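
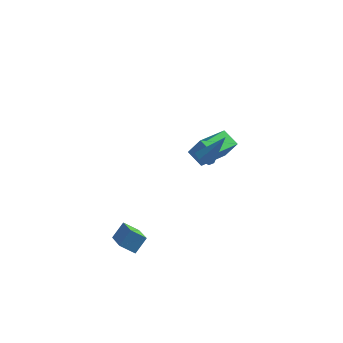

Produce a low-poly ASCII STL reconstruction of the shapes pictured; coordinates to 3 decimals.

solid 
facet normal -0.500 0.128 -0.856
outer loop
vertex 1.825 3.361 -1.86
vertex 3.088 4.976 -2.357
vertex 2.531 2.648 -2.379
endloop
endfacet
facet normal -0.599 -0.765 0.236
outer loop
vertex 3.172 2.484 -1.283
vertex 1.825 3.361 -1.86
vertex 2.531 2.648 -2.379
endloop
endfacet
facet normal -0.500 0.128 -0.857
outer loop
vertex 2.531 2.648 -2.379
vertex 3.088 4.976 -2.357
vertex 3.795 4.263 -2.876
endloop
endfacet
facet normal 0.625 -0.631 -0.460
outer loop
vertex 3.795 4.263 -2.876
vertex 3.172 2.484 -1.283
vertex 2.531 2.648 -2.379
endloop
endfacet
facet normal -0.625 0.630 0.460
outer loop
vertex 1.825 3.361 -1.86
vertex 3.729 4.812 -1.261
vertex 3.088 4.976 -2.357
endloop
endfacet
facet normal -0.599 -0.765 0.235
outer loop
vertex 2.465 3.197 -0.764
vertex 1.825 3.361 -1.86
vertex 3.172 2.484 -1.283
endloop
endfacet
facet normal -0.625 0.631 0.460
outer loop
vertex 2.465 3.197 -0.764
vertex 3.729 4.812 -1.261
vertex 1.825 3.361 -1.86
endloop
endfacet
facet normal 0.599 0.765 -0.236
outer loop
vertex 3.088 4.976 -2.357
vertex 3.729 4.812 -1.261
vertex 3.795 4.263 -2.876
endloop
endfacet
facet normal 0.625 -0.631 -0.460
outer loop
vertex 4.435 4.099 -1.78
vertex 3.172 2.484 -1.283
vertex 3.795 4.263 -2.876
endloop
endfacet
facet normal 0.599 0.765 -0.236
outer loop
vertex 3.795 4.263 -2.876
vertex 3.729 4.812 -1.261
vertex 4.435 4.099 -1.78
endloop
endfacet
facet normal 0.500 -0.128 0.857
outer loop
vertex 4.435 4.099 -1.78
vertex 2.465 3.197 -0.764
vertex 3.172 2.484 -1.283
endloop
endfacet
facet normal 0.500 -0.128 0.856
outer loop
vertex 3.729 4.812 -1.261
vertex 2.465 3.197 -0.764
vertex 4.435 4.099 -1.78
endloop
endfacet
facet normal -0.566 -0.101 -0.818
outer loop
vertex 3.158 -1.639 1.552
vertex 2.68 -1.571 1.874
vertex 2.939 -1.109 1.638
endloop
endfacet
facet normal 0.858 0.406 -0.316
outer loop
vertex 3.158 -1.639 1.552
vertex 2.939 -1.109 1.638
vertex 3.7 -1.389 3.346
endloop
endfacet
facet normal -0.567 -0.100 -0.818
outer loop
vertex 2.939 -1.109 1.638
vertex 2.68 -1.571 1.874
vertex 2.462 -1.04 1.96
endloop
endfacet
facet normal 0.192 0.979 0.075
outer loop
vertex 2.939 -1.109 1.638
vertex 2.462 -1.04 1.96
vertex 3.7 -1.389 3.346
endloop
endfacet
facet normal -0.566 -0.100 -0.818
outer loop
vertex 2.462 -1.04 1.96
vertex 2.68 -1.571 1.874
vertex 2.203 -1.503 2.196
endloop
endfacet
facet normal -0.516 0.600 0.612
outer loop
vertex 2.462 -1.04 1.96
vertex 2.203 -1.503 2.196
vertex 3.7 -1.389 3.346
endloop
endfacet
facet normal -0.566 -0.100 -0.818
outer loop
vertex 2.203 -1.503 2.196
vertex 2.68 -1.571 1.874
vertex 2.421 -2.033 2.11
endloop
endfacet
facet normal -0.554 -0.350 0.755
outer loop
vertex 2.203 -1.503 2.196
vertex 2.421 -2.033 2.11
vertex 3.7 -1.389 3.346
endloop
endfacet
facet normal -0.566 -0.101 -0.818
outer loop
vertex 2.421 -2.033 2.11
vertex 2.68 -1.571 1.874
vertex 2.899 -2.101 1.788
endloop
endfacet
facet normal 0.114 -0.924 0.364
outer loop
vertex 2.421 -2.033 2.11
vertex 2.899 -2.101 1.788
vertex 3.7 -1.389 3.346
endloop
endfacet
facet normal -0.566 -0.101 -0.818
outer loop
vertex 2.899 -2.101 1.788
vertex 2.68 -1.571 1.874
vertex 3.158 -1.639 1.552
endloop
endfacet
facet normal 0.819 -0.547 -0.171
outer loop
vertex 2.899 -2.101 1.788
vertex 3.158 -1.639 1.552
vertex 3.7 -1.389 3.346
endloop
endfacet
facet normal -0.514 -0.523 -0.680
outer loop
vertex -1.496 -3.48 -3.436
vertex -1.945 -1.736 -4.437
vertex -0.7 -3.578 -3.963
endloop
endfacet
facet normal 0.218 -0.846 0.486
outer loop
vertex -0.155 -3.024 -3.243
vertex -1.496 -3.48 -3.436
vertex -0.7 -3.578 -3.963
endloop
endfacet
facet normal -0.515 -0.523 -0.679
outer loop
vertex -0.7 -3.578 -3.963
vertex -1.945 -1.736 -4.437
vertex -1.149 -1.834 -4.965
endloop
endfacet
facet normal 0.829 -0.102 -0.549
outer loop
vertex -1.149 -1.834 -4.965
vertex -0.155 -3.024 -3.243
vertex -0.7 -3.578 -3.963
endloop
endfacet
facet normal -0.829 0.102 0.549
outer loop
vertex -1.496 -3.48 -3.436
vertex -1.4 -1.182 -3.717
vertex -1.945 -1.736 -4.437
endloop
endfacet
facet normal 0.218 -0.847 0.486
outer loop
vertex -0.951 -2.926 -2.715
vertex -1.496 -3.48 -3.436
vertex -0.155 -3.024 -3.243
endloop
endfacet
facet normal -0.830 0.102 0.549
outer loop
vertex -0.951 -2.926 -2.715
vertex -1.4 -1.182 -3.717
vertex -1.496 -3.48 -3.436
endloop
endfacet
facet normal -0.218 0.846 -0.486
outer loop
vertex -1.945 -1.736 -4.437
vertex -1.4 -1.182 -3.717
vertex -1.149 -1.834 -4.965
endloop
endfacet
facet normal 0.830 -0.102 -0.549
outer loop
vertex -0.604 -1.28 -4.244
vertex -0.155 -3.024 -3.243
vertex -1.149 -1.834 -4.965
endloop
endfacet
facet normal -0.218 0.846 -0.486
outer loop
vertex -1.149 -1.834 -4.965
vertex -1.4 -1.182 -3.717
vertex -0.604 -1.28 -4.244
endloop
endfacet
facet normal 0.515 0.523 0.679
outer loop
vertex -0.604 -1.28 -4.244
vertex -0.951 -2.926 -2.715
vertex -0.155 -3.024 -3.243
endloop
endfacet
facet normal 0.514 0.523 0.680
outer loop
vertex -1.4 -1.182 -3.717
vertex -0.951 -2.926 -2.715
vertex -0.604 -1.28 -4.244
endloop
endfacet

endsolid


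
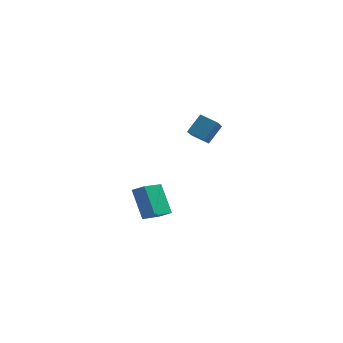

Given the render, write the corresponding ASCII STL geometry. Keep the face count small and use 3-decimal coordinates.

solid 
facet normal -0.337 -0.573 0.747
outer loop
vertex 0.91 0.275 4.019
vertex 0.078 1.027 4.221
vertex 0.108 -0.381 3.154
endloop
endfacet
facet normal 0.730 -0.660 -0.177
outer loop
vertex 0.422 0.153 2.459
vertex 0.91 0.275 4.019
vertex 0.108 -0.381 3.154
endloop
endfacet
facet normal -0.338 -0.573 0.747
outer loop
vertex 0.108 -0.381 3.154
vertex 0.078 1.027 4.221
vertex -0.724 0.372 3.355
endloop
endfacet
facet normal -0.594 -0.485 -0.641
outer loop
vertex -0.724 0.372 3.355
vertex 0.422 0.153 2.459
vertex 0.108 -0.381 3.154
endloop
endfacet
facet normal 0.594 0.485 0.641
outer loop
vertex 0.91 0.275 4.019
vertex 0.392 1.561 3.526
vertex 0.078 1.027 4.221
endloop
endfacet
facet normal 0.730 -0.660 -0.177
outer loop
vertex 1.224 0.808 3.325
vertex 0.91 0.275 4.019
vertex 0.422 0.153 2.459
endloop
endfacet
facet normal 0.594 0.485 0.641
outer loop
vertex 1.224 0.808 3.325
vertex 0.392 1.561 3.526
vertex 0.91 0.275 4.019
endloop
endfacet
facet normal -0.730 0.660 0.177
outer loop
vertex 0.078 1.027 4.221
vertex 0.392 1.561 3.526
vertex -0.724 0.372 3.355
endloop
endfacet
facet normal -0.594 -0.485 -0.641
outer loop
vertex -0.41 0.905 2.661
vertex 0.422 0.153 2.459
vertex -0.724 0.372 3.355
endloop
endfacet
facet normal -0.730 0.660 0.177
outer loop
vertex -0.724 0.372 3.355
vertex 0.392 1.561 3.526
vertex -0.41 0.905 2.661
endloop
endfacet
facet normal 0.337 0.574 -0.746
outer loop
vertex -0.41 0.905 2.661
vertex 1.224 0.808 3.325
vertex 0.422 0.153 2.459
endloop
endfacet
facet normal 0.338 0.572 -0.747
outer loop
vertex 0.392 1.561 3.526
vertex 1.224 0.808 3.325
vertex -0.41 0.905 2.661
endloop
endfacet
facet normal -0.793 0.306 -0.527
outer loop
vertex -3.129 0.947 -4.133
vertex -3.569 2.328 -2.669
vertex -2.045 2.232 -5.019
endloop
endfacet
facet normal 0.214 -0.670 -0.711
outer loop
vertex -1.371 1.972 -4.571
vertex -3.129 0.947 -4.133
vertex -2.045 2.232 -5.019
endloop
endfacet
facet normal -0.793 0.306 -0.527
outer loop
vertex -2.045 2.232 -5.019
vertex -3.569 2.328 -2.669
vertex -2.485 3.613 -3.555
endloop
endfacet
facet normal 0.571 0.676 -0.466
outer loop
vertex -2.485 3.613 -3.555
vertex -1.371 1.972 -4.571
vertex -2.045 2.232 -5.019
endloop
endfacet
facet normal -0.571 -0.676 0.466
outer loop
vertex -3.129 0.947 -4.133
vertex -2.895 2.068 -2.221
vertex -3.569 2.328 -2.669
endloop
endfacet
facet normal 0.214 -0.670 -0.711
outer loop
vertex -2.455 0.687 -3.685
vertex -3.129 0.947 -4.133
vertex -1.371 1.972 -4.571
endloop
endfacet
facet normal -0.571 -0.676 0.466
outer loop
vertex -2.455 0.687 -3.685
vertex -2.895 2.068 -2.221
vertex -3.129 0.947 -4.133
endloop
endfacet
facet normal -0.214 0.670 0.711
outer loop
vertex -3.569 2.328 -2.669
vertex -2.895 2.068 -2.221
vertex -2.485 3.613 -3.555
endloop
endfacet
facet normal 0.571 0.676 -0.466
outer loop
vertex -1.811 3.353 -3.107
vertex -1.371 1.972 -4.571
vertex -2.485 3.613 -3.555
endloop
endfacet
facet normal -0.214 0.670 0.711
outer loop
vertex -2.485 3.613 -3.555
vertex -2.895 2.068 -2.221
vertex -1.811 3.353 -3.107
endloop
endfacet
facet normal 0.793 -0.306 0.527
outer loop
vertex -1.811 3.353 -3.107
vertex -2.455 0.687 -3.685
vertex -1.371 1.972 -4.571
endloop
endfacet
facet normal 0.793 -0.306 0.527
outer loop
vertex -2.895 2.068 -2.221
vertex -2.455 0.687 -3.685
vertex -1.811 3.353 -3.107
endloop
endfacet

endsolid


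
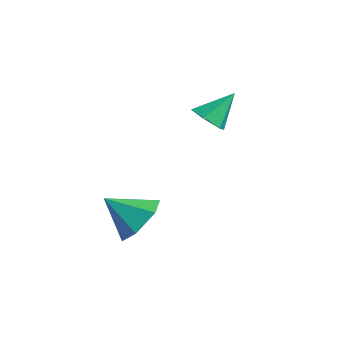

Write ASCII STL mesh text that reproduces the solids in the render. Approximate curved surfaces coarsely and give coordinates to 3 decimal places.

solid 
facet normal -0.090 -0.691 -0.718
outer loop
vertex 0.135 2.735 2.305
vertex -0.264 3.183 1.924
vertex 0.442 3.177 1.841
endloop
endfacet
facet normal 0.859 -0.062 0.509
outer loop
vertex 0.135 2.735 2.305
vertex 0.442 3.177 1.841
vertex -0.136 4.157 2.936
endloop
endfacet
facet normal -0.090 -0.690 -0.718
outer loop
vertex 0.442 3.177 1.841
vertex -0.264 3.183 1.924
vertex 0.043 3.625 1.461
endloop
endfacet
facet normal 0.790 0.601 -0.121
outer loop
vertex 0.442 3.177 1.841
vertex 0.043 3.625 1.461
vertex -0.136 4.157 2.936
endloop
endfacet
facet normal -0.089 -0.690 -0.718
outer loop
vertex 0.043 3.625 1.461
vertex -0.264 3.183 1.924
vertex -0.662 3.631 1.543
endloop
endfacet
facet normal -0.032 0.939 -0.343
outer loop
vertex 0.043 3.625 1.461
vertex -0.662 3.631 1.543
vertex -0.136 4.157 2.936
endloop
endfacet
facet normal -0.090 -0.691 -0.718
outer loop
vertex -0.662 3.631 1.543
vertex -0.264 3.183 1.924
vertex -0.969 3.189 2.007
endloop
endfacet
facet normal -0.786 0.614 0.065
outer loop
vertex -0.662 3.631 1.543
vertex -0.969 3.189 2.007
vertex -0.136 4.157 2.936
endloop
endfacet
facet normal -0.090 -0.691 -0.718
outer loop
vertex -0.969 3.189 2.007
vertex -0.264 3.183 1.924
vertex -0.57 2.742 2.387
endloop
endfacet
facet normal -0.717 -0.050 0.695
outer loop
vertex -0.969 3.189 2.007
vertex -0.57 2.742 2.387
vertex -0.136 4.157 2.936
endloop
endfacet
facet normal -0.090 -0.691 -0.718
outer loop
vertex -0.57 2.742 2.387
vertex -0.264 3.183 1.924
vertex 0.135 2.735 2.305
endloop
endfacet
facet normal 0.103 -0.387 0.916
outer loop
vertex -0.57 2.742 2.387
vertex 0.135 2.735 2.305
vertex -0.136 4.157 2.936
endloop
endfacet
facet normal 0.544 0.580 -0.606
outer loop
vertex 0.798 0.474 -1.059
vertex 0.086 0.384 -1.784
vertex 0.031 1.144 -1.106
endloop
endfacet
facet normal 0.050 0.127 0.991
outer loop
vertex 0.798 0.474 -1.059
vertex 0.031 1.144 -1.106
vertex -0.746 -0.504 -0.856
endloop
endfacet
facet normal 0.543 0.580 -0.607
outer loop
vertex 0.031 1.144 -1.106
vertex 0.086 0.384 -1.784
vertex -0.681 1.054 -1.83
endloop
endfacet
facet normal -0.675 0.411 0.613
outer loop
vertex 0.031 1.144 -1.106
vertex -0.681 1.054 -1.83
vertex -0.746 -0.504 -0.856
endloop
endfacet
facet normal 0.544 0.581 -0.606
outer loop
vertex -0.681 1.054 -1.83
vertex 0.086 0.384 -1.784
vertex -0.626 0.295 -2.508
endloop
endfacet
facet normal -0.997 -0.005 -0.075
outer loop
vertex -0.681 1.054 -1.83
vertex -0.626 0.295 -2.508
vertex -0.746 -0.504 -0.856
endloop
endfacet
facet normal 0.544 0.580 -0.606
outer loop
vertex -0.626 0.295 -2.508
vertex 0.086 0.384 -1.784
vertex 0.141 -0.376 -2.462
endloop
endfacet
facet normal -0.595 -0.706 -0.385
outer loop
vertex -0.626 0.295 -2.508
vertex 0.141 -0.376 -2.462
vertex -0.746 -0.504 -0.856
endloop
endfacet
facet normal 0.544 0.580 -0.606
outer loop
vertex 0.141 -0.376 -2.462
vertex 0.086 0.384 -1.784
vertex 0.853 -0.286 -1.737
endloop
endfacet
facet normal 0.132 -0.991 -0.006
outer loop
vertex 0.141 -0.376 -2.462
vertex 0.853 -0.286 -1.737
vertex -0.746 -0.504 -0.856
endloop
endfacet
facet normal 0.544 0.580 -0.606
outer loop
vertex 0.853 -0.286 -1.737
vertex 0.086 0.384 -1.784
vertex 0.798 0.474 -1.059
endloop
endfacet
facet normal 0.454 -0.575 0.681
outer loop
vertex 0.853 -0.286 -1.737
vertex 0.798 0.474 -1.059
vertex -0.746 -0.504 -0.856
endloop
endfacet

endsolid


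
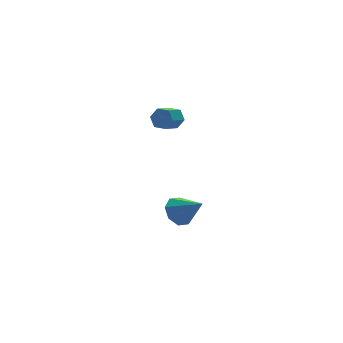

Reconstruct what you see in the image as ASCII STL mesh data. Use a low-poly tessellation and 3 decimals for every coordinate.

solid 
facet normal 0.826 0.409 -0.387
outer loop
vertex -1.326 0.807 3.644
vertex -1.684 0.955 3.037
vertex -1.67 1.435 3.574
endloop
endfacet
facet normal 0.298 0.266 0.917
outer loop
vertex -1.326 0.807 3.644
vertex -1.67 1.435 3.574
vertex -2.317 0.316 4.109
endloop
endfacet
facet normal 0.299 0.265 0.917
outer loop
vertex -2.317 0.316 4.109
vertex -1.67 1.435 3.574
vertex -2.661 0.945 4.039
endloop
endfacet
facet normal -0.826 -0.408 0.389
outer loop
vertex -2.317 0.316 4.109
vertex -2.661 0.945 4.039
vertex -2.676 0.465 3.503
endloop
endfacet
facet normal 0.826 0.409 -0.387
outer loop
vertex -1.67 1.435 3.574
vertex -1.684 0.955 3.037
vertex -2.028 1.584 2.967
endloop
endfacet
facet normal -0.264 0.889 0.374
outer loop
vertex -1.67 1.435 3.574
vertex -2.028 1.584 2.967
vertex -2.661 0.945 4.039
endloop
endfacet
facet normal -0.265 0.889 0.373
outer loop
vertex -2.661 0.945 4.039
vertex -2.028 1.584 2.967
vertex -3.02 1.093 3.432
endloop
endfacet
facet normal -0.826 -0.408 0.389
outer loop
vertex -2.661 0.945 4.039
vertex -3.02 1.093 3.432
vertex -2.676 0.465 3.503
endloop
endfacet
facet normal 0.826 0.408 -0.389
outer loop
vertex -2.028 1.584 2.967
vertex -1.684 0.955 3.037
vertex -2.043 1.104 2.431
endloop
endfacet
facet normal -0.563 0.623 -0.543
outer loop
vertex -2.028 1.584 2.967
vertex -2.043 1.104 2.431
vertex -3.02 1.093 3.432
endloop
endfacet
facet normal -0.563 0.623 -0.543
outer loop
vertex -3.02 1.093 3.432
vertex -2.043 1.104 2.431
vertex -3.034 0.613 2.896
endloop
endfacet
facet normal -0.826 -0.409 0.388
outer loop
vertex -3.02 1.093 3.432
vertex -3.034 0.613 2.896
vertex -2.676 0.465 3.503
endloop
endfacet
facet normal 0.826 0.408 -0.389
outer loop
vertex -2.043 1.104 2.431
vertex -1.684 0.955 3.037
vertex -1.699 0.475 2.501
endloop
endfacet
facet normal -0.299 -0.265 -0.917
outer loop
vertex -2.043 1.104 2.431
vertex -1.699 0.475 2.501
vertex -3.034 0.613 2.896
endloop
endfacet
facet normal -0.299 -0.266 -0.917
outer loop
vertex -3.034 0.613 2.896
vertex -1.699 0.475 2.501
vertex -2.69 -0.015 2.966
endloop
endfacet
facet normal -0.826 -0.409 0.387
outer loop
vertex -3.034 0.613 2.896
vertex -2.69 -0.015 2.966
vertex -2.676 0.465 3.503
endloop
endfacet
facet normal 0.826 0.408 -0.389
outer loop
vertex -1.699 0.475 2.501
vertex -1.684 0.955 3.037
vertex -1.34 0.327 3.108
endloop
endfacet
facet normal 0.265 -0.889 -0.373
outer loop
vertex -1.699 0.475 2.501
vertex -1.34 0.327 3.108
vertex -2.69 -0.015 2.966
endloop
endfacet
facet normal 0.265 -0.889 -0.374
outer loop
vertex -2.69 -0.015 2.966
vertex -1.34 0.327 3.108
vertex -2.332 -0.164 3.573
endloop
endfacet
facet normal -0.826 -0.409 0.387
outer loop
vertex -2.69 -0.015 2.966
vertex -2.332 -0.164 3.573
vertex -2.676 0.465 3.503
endloop
endfacet
facet normal 0.826 0.409 -0.388
outer loop
vertex -1.34 0.327 3.108
vertex -1.684 0.955 3.037
vertex -1.326 0.807 3.644
endloop
endfacet
facet normal 0.563 -0.623 0.543
outer loop
vertex -1.34 0.327 3.108
vertex -1.326 0.807 3.644
vertex -2.332 -0.164 3.573
endloop
endfacet
facet normal 0.563 -0.623 0.542
outer loop
vertex -2.332 -0.164 3.573
vertex -1.326 0.807 3.644
vertex -2.317 0.316 4.109
endloop
endfacet
facet normal -0.826 -0.408 0.389
outer loop
vertex -2.332 -0.164 3.573
vertex -2.317 0.316 4.109
vertex -2.676 0.465 3.503
endloop
endfacet
facet normal -0.348 0.706 -0.617
outer loop
vertex -0.767 0.358 -4.753
vertex -1.612 0.436 -4.187
vertex -0.698 0.888 -4.185
endloop
endfacet
facet normal 0.992 -0.126 -0.003
outer loop
vertex -0.767 0.358 -4.753
vertex -0.698 0.888 -4.185
vertex -0.928 -0.956 -2.973
endloop
endfacet
facet normal -0.348 0.706 -0.617
outer loop
vertex -0.698 0.888 -4.185
vertex -1.612 0.436 -4.187
vertex -1.165 1.154 -3.618
endloop
endfacet
facet normal 0.802 0.255 0.541
outer loop
vertex -0.698 0.888 -4.185
vertex -1.165 1.154 -3.618
vertex -0.928 -0.956 -2.973
endloop
endfacet
facet normal -0.349 0.706 -0.617
outer loop
vertex -1.165 1.154 -3.618
vertex -1.612 0.436 -4.187
vertex -1.894 0.998 -3.384
endloop
endfacet
facet normal 0.230 0.308 0.923
outer loop
vertex -1.165 1.154 -3.618
vertex -1.894 0.998 -3.384
vertex -0.928 -0.956 -2.973
endloop
endfacet
facet normal -0.347 0.707 -0.617
outer loop
vertex -1.894 0.998 -3.384
vertex -1.612 0.436 -4.187
vertex -2.458 0.514 -3.622
endloop
endfacet
facet normal -0.390 0.001 0.921
outer loop
vertex -1.894 0.998 -3.384
vertex -2.458 0.514 -3.622
vertex -0.928 -0.956 -2.973
endloop
endfacet
facet normal -0.347 0.706 -0.618
outer loop
vertex -2.458 0.514 -3.622
vertex -1.612 0.436 -4.187
vertex -2.527 -0.017 -4.19
endloop
endfacet
facet normal -0.692 -0.484 0.536
outer loop
vertex -2.458 0.514 -3.622
vertex -2.527 -0.017 -4.19
vertex -0.928 -0.956 -2.973
endloop
endfacet
facet normal -0.348 0.706 -0.617
outer loop
vertex -2.527 -0.017 -4.19
vertex -1.612 0.436 -4.187
vertex -2.06 -0.282 -4.757
endloop
endfacet
facet normal -0.501 -0.865 -0.009
outer loop
vertex -2.527 -0.017 -4.19
vertex -2.06 -0.282 -4.757
vertex -0.928 -0.956 -2.973
endloop
endfacet
facet normal -0.347 0.706 -0.617
outer loop
vertex -2.06 -0.282 -4.757
vertex -1.612 0.436 -4.187
vertex -1.331 -0.127 -4.99
endloop
endfacet
facet normal 0.070 -0.918 -0.391
outer loop
vertex -2.06 -0.282 -4.757
vertex -1.331 -0.127 -4.99
vertex -0.928 -0.956 -2.973
endloop
endfacet
facet normal -0.348 0.706 -0.617
outer loop
vertex -1.331 -0.127 -4.99
vertex -1.612 0.436 -4.187
vertex -0.767 0.358 -4.753
endloop
endfacet
facet normal 0.689 -0.611 -0.389
outer loop
vertex -1.331 -0.127 -4.99
vertex -0.767 0.358 -4.753
vertex -0.928 -0.956 -2.973
endloop
endfacet

endsolid


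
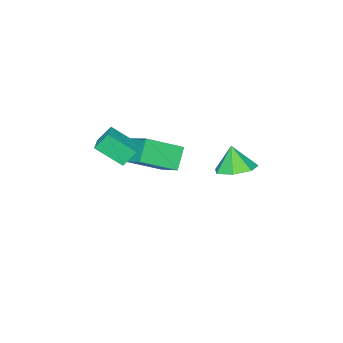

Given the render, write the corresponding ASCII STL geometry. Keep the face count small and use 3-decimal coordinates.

solid 
facet normal 0.131 0.332 -0.934
outer loop
vertex -1.649 1.66 2.734
vertex -2.594 1.988 2.718
vertex -1.77 2.475 3.007
endloop
endfacet
facet normal 0.734 -0.115 0.669
outer loop
vertex -1.649 1.66 2.734
vertex -1.77 2.475 3.007
vertex -2.766 1.552 3.942
endloop
endfacet
facet normal 0.131 0.333 -0.934
outer loop
vertex -1.77 2.475 3.007
vertex -2.594 1.988 2.718
vertex -2.511 2.923 3.063
endloop
endfacet
facet normal 0.341 0.462 0.819
outer loop
vertex -1.77 2.475 3.007
vertex -2.511 2.923 3.063
vertex -2.766 1.552 3.942
endloop
endfacet
facet normal 0.131 0.333 -0.934
outer loop
vertex -2.511 2.923 3.063
vertex -2.594 1.988 2.718
vertex -3.315 2.667 2.859
endloop
endfacet
facet normal -0.366 0.550 0.751
outer loop
vertex -2.511 2.923 3.063
vertex -3.315 2.667 2.859
vertex -2.766 1.552 3.942
endloop
endfacet
facet normal 0.131 0.333 -0.934
outer loop
vertex -3.315 2.667 2.859
vertex -2.594 1.988 2.718
vertex -3.576 1.899 2.549
endloop
endfacet
facet normal -0.853 0.081 0.516
outer loop
vertex -3.315 2.667 2.859
vertex -3.576 1.899 2.549
vertex -2.766 1.552 3.942
endloop
endfacet
facet normal 0.131 0.332 -0.934
outer loop
vertex -3.576 1.899 2.549
vertex -2.594 1.988 2.718
vertex -3.098 1.198 2.367
endloop
endfacet
facet normal -0.753 -0.589 0.291
outer loop
vertex -3.576 1.899 2.549
vertex -3.098 1.198 2.367
vertex -2.766 1.552 3.942
endloop
endfacet
facet normal 0.130 0.332 -0.934
outer loop
vertex -3.098 1.198 2.367
vertex -2.594 1.988 2.718
vertex -2.24 1.092 2.449
endloop
endfacet
facet normal -0.142 -0.959 0.245
outer loop
vertex -3.098 1.198 2.367
vertex -2.24 1.092 2.449
vertex -2.766 1.552 3.942
endloop
endfacet
facet normal 0.131 0.332 -0.934
outer loop
vertex -2.24 1.092 2.449
vertex -2.594 1.988 2.718
vertex -1.649 1.66 2.734
endloop
endfacet
facet normal 0.519 -0.748 0.413
outer loop
vertex -2.24 1.092 2.449
vertex -1.649 1.66 2.734
vertex -2.766 1.552 3.942
endloop
endfacet
facet normal -0.775 -0.584 -0.243
outer loop
vertex -0.729 -3.775 3.882
vertex -1.321 -2.598 2.94
vertex -0.203 -4.144 3.091
endloop
endfacet
facet normal 0.365 -0.727 0.582
outer loop
vertex 0.781 -3.402 3.4
vertex -0.729 -3.775 3.882
vertex -0.203 -4.144 3.091
endloop
endfacet
facet normal -0.774 -0.584 -0.244
outer loop
vertex -0.203 -4.144 3.091
vertex -1.321 -2.598 2.94
vertex -0.794 -2.966 2.148
endloop
endfacet
facet normal 0.517 -0.362 -0.776
outer loop
vertex -0.794 -2.966 2.148
vertex 0.781 -3.402 3.4
vertex -0.203 -4.144 3.091
endloop
endfacet
facet normal -0.516 0.362 0.776
outer loop
vertex -0.729 -3.775 3.882
vertex -0.337 -1.856 3.249
vertex -1.321 -2.598 2.94
endloop
endfacet
facet normal 0.365 -0.727 0.581
outer loop
vertex 0.254 -3.034 4.192
vertex -0.729 -3.775 3.882
vertex 0.781 -3.402 3.4
endloop
endfacet
facet normal -0.517 0.362 0.776
outer loop
vertex 0.254 -3.034 4.192
vertex -0.337 -1.856 3.249
vertex -0.729 -3.775 3.882
endloop
endfacet
facet normal -0.366 0.727 -0.581
outer loop
vertex -1.321 -2.598 2.94
vertex -0.337 -1.856 3.249
vertex -0.794 -2.966 2.148
endloop
endfacet
facet normal 0.517 -0.361 -0.776
outer loop
vertex 0.189 -2.225 2.458
vertex 0.781 -3.402 3.4
vertex -0.794 -2.966 2.148
endloop
endfacet
facet normal -0.365 0.727 -0.582
outer loop
vertex -0.794 -2.966 2.148
vertex -0.337 -1.856 3.249
vertex 0.189 -2.225 2.458
endloop
endfacet
facet normal 0.774 0.584 0.244
outer loop
vertex 0.189 -2.225 2.458
vertex 0.254 -3.034 4.192
vertex 0.781 -3.402 3.4
endloop
endfacet
facet normal 0.775 0.583 0.243
outer loop
vertex -0.337 -1.856 3.249
vertex 0.254 -3.034 4.192
vertex 0.189 -2.225 2.458
endloop
endfacet
facet normal -0.621 -0.250 0.743
outer loop
vertex -2.516 -3.26 2.399
vertex -4.015 -2.267 1.48
vertex -2.923 -4.611 1.603
endloop
endfacet
facet normal 0.743 -0.492 0.455
outer loop
vertex -2.085 -4.273 0.6
vertex -2.516 -3.26 2.399
vertex -2.923 -4.611 1.603
endloop
endfacet
facet normal -0.621 -0.250 0.743
outer loop
vertex -2.923 -4.611 1.603
vertex -4.015 -2.267 1.48
vertex -4.423 -3.617 0.684
endloop
endfacet
facet normal -0.252 -0.834 -0.491
outer loop
vertex -4.423 -3.617 0.684
vertex -2.085 -4.273 0.6
vertex -2.923 -4.611 1.603
endloop
endfacet
facet normal 0.251 0.834 0.491
outer loop
vertex -2.516 -3.26 2.399
vertex -3.177 -1.929 0.477
vertex -4.015 -2.267 1.48
endloop
endfacet
facet normal 0.742 -0.493 0.455
outer loop
vertex -1.677 -2.923 1.396
vertex -2.516 -3.26 2.399
vertex -2.085 -4.273 0.6
endloop
endfacet
facet normal 0.252 0.834 0.491
outer loop
vertex -1.677 -2.923 1.396
vertex -3.177 -1.929 0.477
vertex -2.516 -3.26 2.399
endloop
endfacet
facet normal -0.742 0.492 -0.454
outer loop
vertex -4.015 -2.267 1.48
vertex -3.177 -1.929 0.477
vertex -4.423 -3.617 0.684
endloop
endfacet
facet normal -0.252 -0.834 -0.491
outer loop
vertex -3.584 -3.28 -0.319
vertex -2.085 -4.273 0.6
vertex -4.423 -3.617 0.684
endloop
endfacet
facet normal -0.742 0.492 -0.455
outer loop
vertex -4.423 -3.617 0.684
vertex -3.177 -1.929 0.477
vertex -3.584 -3.28 -0.319
endloop
endfacet
facet normal 0.621 0.250 -0.743
outer loop
vertex -3.584 -3.28 -0.319
vertex -1.677 -2.923 1.396
vertex -2.085 -4.273 0.6
endloop
endfacet
facet normal 0.621 0.250 -0.743
outer loop
vertex -3.177 -1.929 0.477
vertex -1.677 -2.923 1.396
vertex -3.584 -3.28 -0.319
endloop
endfacet

endsolid


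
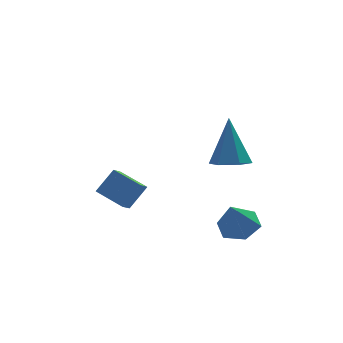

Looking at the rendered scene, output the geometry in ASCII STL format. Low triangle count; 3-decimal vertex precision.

solid 
facet normal -0.135 -0.431 -0.892
outer loop
vertex 1.289 -3.4 0.743
vertex 0.556 -3.038 0.679
vertex 1.225 -2.66 0.395
endloop
endfacet
facet normal 0.980 0.148 0.134
outer loop
vertex 1.289 -3.4 0.743
vertex 1.225 -2.66 0.395
vertex 0.844 -2.122 2.581
endloop
endfacet
facet normal -0.136 -0.430 -0.892
outer loop
vertex 1.225 -2.66 0.395
vertex 0.556 -3.038 0.679
vertex 0.492 -2.298 0.332
endloop
endfacet
facet normal 0.448 0.883 -0.139
outer loop
vertex 1.225 -2.66 0.395
vertex 0.492 -2.298 0.332
vertex 0.844 -2.122 2.581
endloop
endfacet
facet normal -0.135 -0.430 -0.893
outer loop
vertex 0.492 -2.298 0.332
vertex 0.556 -3.038 0.679
vertex -0.177 -2.677 0.616
endloop
endfacet
facet normal -0.490 0.872 0.009
outer loop
vertex 0.492 -2.298 0.332
vertex -0.177 -2.677 0.616
vertex 0.844 -2.122 2.581
endloop
endfacet
facet normal -0.136 -0.431 -0.892
outer loop
vertex -0.177 -2.677 0.616
vertex 0.556 -3.038 0.679
vertex -0.114 -3.417 0.964
endloop
endfacet
facet normal -0.894 0.126 0.429
outer loop
vertex -0.177 -2.677 0.616
vertex -0.114 -3.417 0.964
vertex 0.844 -2.122 2.581
endloop
endfacet
facet normal -0.136 -0.431 -0.892
outer loop
vertex -0.114 -3.417 0.964
vertex 0.556 -3.038 0.679
vertex 0.62 -3.778 1.027
endloop
endfacet
facet normal -0.361 -0.612 0.704
outer loop
vertex -0.114 -3.417 0.964
vertex 0.62 -3.778 1.027
vertex 0.844 -2.122 2.581
endloop
endfacet
facet normal -0.135 -0.431 -0.892
outer loop
vertex 0.62 -3.778 1.027
vertex 0.556 -3.038 0.679
vertex 1.289 -3.4 0.743
endloop
endfacet
facet normal 0.575 -0.600 0.556
outer loop
vertex 0.62 -3.778 1.027
vertex 1.289 -3.4 0.743
vertex 0.844 -2.122 2.581
endloop
endfacet
facet normal -0.659 -0.173 -0.732
outer loop
vertex -2.503 0.595 -3.354
vertex -3.253 1.674 -2.934
vertex -2.024 1.146 -3.915
endloop
endfacet
facet normal 0.543 -0.782 -0.304
outer loop
vertex -1.187 1.366 -2.986
vertex -2.503 0.595 -3.354
vertex -2.024 1.146 -3.915
endloop
endfacet
facet normal -0.659 -0.173 -0.732
outer loop
vertex -2.024 1.146 -3.915
vertex -3.253 1.674 -2.934
vertex -2.774 2.225 -3.495
endloop
endfacet
facet normal 0.520 0.598 -0.610
outer loop
vertex -2.774 2.225 -3.495
vertex -1.187 1.366 -2.986
vertex -2.024 1.146 -3.915
endloop
endfacet
facet normal -0.520 -0.598 0.610
outer loop
vertex -2.503 0.595 -3.354
vertex -2.416 1.894 -2.005
vertex -3.253 1.674 -2.934
endloop
endfacet
facet normal 0.543 -0.782 -0.304
outer loop
vertex -1.666 0.815 -2.425
vertex -2.503 0.595 -3.354
vertex -1.187 1.366 -2.986
endloop
endfacet
facet normal -0.520 -0.598 0.610
outer loop
vertex -1.666 0.815 -2.425
vertex -2.416 1.894 -2.005
vertex -2.503 0.595 -3.354
endloop
endfacet
facet normal -0.543 0.782 0.304
outer loop
vertex -3.253 1.674 -2.934
vertex -2.416 1.894 -2.005
vertex -2.774 2.225 -3.495
endloop
endfacet
facet normal 0.520 0.598 -0.610
outer loop
vertex -1.937 2.445 -2.566
vertex -1.187 1.366 -2.986
vertex -2.774 2.225 -3.495
endloop
endfacet
facet normal -0.543 0.782 0.304
outer loop
vertex -2.774 2.225 -3.495
vertex -2.416 1.894 -2.005
vertex -1.937 2.445 -2.566
endloop
endfacet
facet normal 0.659 0.173 0.732
outer loop
vertex -1.937 2.445 -2.566
vertex -1.666 0.815 -2.425
vertex -1.187 1.366 -2.986
endloop
endfacet
facet normal 0.659 0.173 0.732
outer loop
vertex -2.416 1.894 -2.005
vertex -1.666 0.815 -2.425
vertex -1.937 2.445 -2.566
endloop
endfacet
facet normal 0.344 0.234 -0.909
outer loop
vertex 1.706 -3.437 -2.925
vertex 1.024 -2.861 -3.035
vertex 1.796 -2.579 -2.67
endloop
endfacet
facet normal 0.675 -0.274 0.685
outer loop
vertex 1.706 -3.437 -2.925
vertex 1.796 -2.579 -2.67
vertex 0.496 -3.219 -1.645
endloop
endfacet
facet normal 0.344 0.234 -0.909
outer loop
vertex 1.796 -2.579 -2.67
vertex 1.024 -2.861 -3.035
vertex 1.114 -2.002 -2.78
endloop
endfacet
facet normal 0.337 0.545 0.768
outer loop
vertex 1.796 -2.579 -2.67
vertex 1.114 -2.002 -2.78
vertex 0.496 -3.219 -1.645
endloop
endfacet
facet normal 0.345 0.234 -0.909
outer loop
vertex 1.114 -2.002 -2.78
vertex 1.024 -2.861 -3.035
vertex 0.341 -2.285 -3.146
endloop
endfacet
facet normal -0.496 0.714 0.495
outer loop
vertex 1.114 -2.002 -2.78
vertex 0.341 -2.285 -3.146
vertex 0.496 -3.219 -1.645
endloop
endfacet
facet normal 0.345 0.234 -0.909
outer loop
vertex 0.341 -2.285 -3.146
vertex 1.024 -2.861 -3.035
vertex 0.251 -3.143 -3.401
endloop
endfacet
facet normal -0.988 0.062 0.141
outer loop
vertex 0.341 -2.285 -3.146
vertex 0.251 -3.143 -3.401
vertex 0.496 -3.219 -1.645
endloop
endfacet
facet normal 0.345 0.235 -0.909
outer loop
vertex 0.251 -3.143 -3.401
vertex 1.024 -2.861 -3.035
vertex 0.934 -3.719 -3.291
endloop
endfacet
facet normal -0.649 -0.759 0.058
outer loop
vertex 0.251 -3.143 -3.401
vertex 0.934 -3.719 -3.291
vertex 0.496 -3.219 -1.645
endloop
endfacet
facet normal 0.345 0.235 -0.909
outer loop
vertex 0.934 -3.719 -3.291
vertex 1.024 -2.861 -3.035
vertex 1.706 -3.437 -2.925
endloop
endfacet
facet normal 0.182 -0.926 0.330
outer loop
vertex 0.934 -3.719 -3.291
vertex 1.706 -3.437 -2.925
vertex 0.496 -3.219 -1.645
endloop
endfacet

endsolid


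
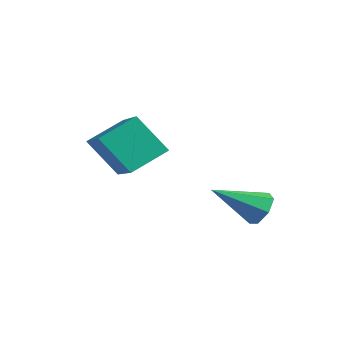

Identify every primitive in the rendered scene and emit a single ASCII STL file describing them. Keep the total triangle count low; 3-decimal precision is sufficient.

solid 
facet normal -0.884 0.270 -0.381
outer loop
vertex 0.617 -0.73 -1.351
vertex 1.299 -0.12 -2.502
vertex 0.548 -1.851 -1.985
endloop
endfacet
facet normal -0.464 -0.414 0.783
outer loop
vertex 2.281 -2.38 -1.238
vertex 0.617 -0.73 -1.351
vertex 0.548 -1.851 -1.985
endloop
endfacet
facet normal -0.884 0.270 -0.381
outer loop
vertex 0.548 -1.851 -1.985
vertex 1.299 -0.12 -2.502
vertex 1.23 -1.242 -3.136
endloop
endfacet
facet normal -0.053 -0.869 -0.492
outer loop
vertex 1.23 -1.242 -3.136
vertex 2.281 -2.38 -1.238
vertex 0.548 -1.851 -1.985
endloop
endfacet
facet normal 0.053 0.869 0.492
outer loop
vertex 0.617 -0.73 -1.351
vertex 3.032 -0.649 -1.755
vertex 1.299 -0.12 -2.502
endloop
endfacet
facet normal -0.464 -0.414 0.783
outer loop
vertex 2.35 -1.258 -0.604
vertex 0.617 -0.73 -1.351
vertex 2.281 -2.38 -1.238
endloop
endfacet
facet normal 0.053 0.869 0.491
outer loop
vertex 2.35 -1.258 -0.604
vertex 3.032 -0.649 -1.755
vertex 0.617 -0.73 -1.351
endloop
endfacet
facet normal 0.464 0.414 -0.783
outer loop
vertex 1.299 -0.12 -2.502
vertex 3.032 -0.649 -1.755
vertex 1.23 -1.242 -3.136
endloop
endfacet
facet normal -0.053 -0.869 -0.492
outer loop
vertex 2.963 -1.77 -2.389
vertex 2.281 -2.38 -1.238
vertex 1.23 -1.242 -3.136
endloop
endfacet
facet normal 0.464 0.414 -0.783
outer loop
vertex 1.23 -1.242 -3.136
vertex 3.032 -0.649 -1.755
vertex 2.963 -1.77 -2.389
endloop
endfacet
facet normal 0.884 -0.270 0.381
outer loop
vertex 2.963 -1.77 -2.389
vertex 2.35 -1.258 -0.604
vertex 2.281 -2.38 -1.238
endloop
endfacet
facet normal 0.884 -0.270 0.381
outer loop
vertex 3.032 -0.649 -1.755
vertex 2.35 -1.258 -0.604
vertex 2.963 -1.77 -2.389
endloop
endfacet
facet normal 0.283 0.811 -0.512
outer loop
vertex 4.114 2.009 -3.72
vertex 3.76 1.831 -4.197
vertex 3.607 2.189 -3.715
endloop
endfacet
facet normal 0.077 0.191 0.979
outer loop
vertex 4.114 2.009 -3.72
vertex 3.607 2.189 -3.715
vertex 3.3 0.509 -3.363
endloop
endfacet
facet normal 0.282 0.811 -0.513
outer loop
vertex 3.607 2.189 -3.715
vertex 3.76 1.831 -4.197
vertex 3.215 2.099 -4.073
endloop
endfacet
facet normal -0.683 0.267 0.680
outer loop
vertex 3.607 2.189 -3.715
vertex 3.215 2.099 -4.073
vertex 3.3 0.509 -3.363
endloop
endfacet
facet normal 0.283 0.811 -0.512
outer loop
vertex 3.215 2.099 -4.073
vertex 3.76 1.831 -4.197
vertex 3.234 1.808 -4.524
endloop
endfacet
facet normal -0.998 -0.056 -0.006
outer loop
vertex 3.215 2.099 -4.073
vertex 3.234 1.808 -4.524
vertex 3.3 0.509 -3.363
endloop
endfacet
facet normal 0.282 0.812 -0.511
outer loop
vertex 3.234 1.808 -4.524
vertex 3.76 1.831 -4.197
vertex 3.649 1.534 -4.73
endloop
endfacet
facet normal -0.632 -0.534 -0.562
outer loop
vertex 3.234 1.808 -4.524
vertex 3.649 1.534 -4.73
vertex 3.3 0.509 -3.363
endloop
endfacet
facet normal 0.283 0.812 -0.511
outer loop
vertex 3.649 1.534 -4.73
vertex 3.76 1.831 -4.197
vertex 4.147 1.484 -4.534
endloop
endfacet
facet normal 0.143 -0.809 -0.570
outer loop
vertex 3.649 1.534 -4.73
vertex 4.147 1.484 -4.534
vertex 3.3 0.509 -3.363
endloop
endfacet
facet normal 0.282 0.812 -0.512
outer loop
vertex 4.147 1.484 -4.534
vertex 3.76 1.831 -4.197
vertex 4.354 1.695 -4.085
endloop
endfacet
facet normal 0.740 -0.673 -0.025
outer loop
vertex 4.147 1.484 -4.534
vertex 4.354 1.695 -4.085
vertex 3.3 0.509 -3.363
endloop
endfacet
facet normal 0.282 0.811 -0.512
outer loop
vertex 4.354 1.695 -4.085
vertex 3.76 1.831 -4.197
vertex 4.114 2.009 -3.72
endloop
endfacet
facet normal 0.712 -0.228 0.664
outer loop
vertex 4.354 1.695 -4.085
vertex 4.114 2.009 -3.72
vertex 3.3 0.509 -3.363
endloop
endfacet

endsolid


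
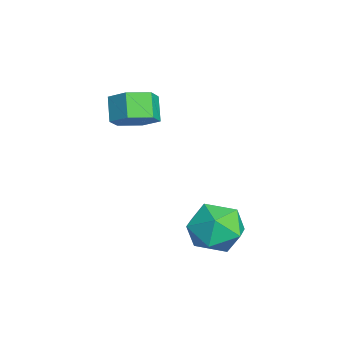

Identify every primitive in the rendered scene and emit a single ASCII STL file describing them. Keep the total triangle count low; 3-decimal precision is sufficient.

solid 
facet normal 0.377 0.813 -0.444
outer loop
vertex 2.33 3.209 -1.204
vertex 1.684 3.831 -0.615
vertex 2.661 3.576 -0.252
endloop
endfacet
facet normal 0.863 0.292 -0.412
outer loop
vertex 2.33 3.209 -1.204
vertex 2.661 3.576 -0.252
vertex 2.867 2.563 -0.537
endloop
endfacet
facet normal 0.599 -0.278 -0.751
outer loop
vertex 2.33 3.209 -1.204
vertex 2.867 2.563 -0.537
vertex 2.018 2.191 -1.076
endloop
endfacet
facet normal -0.052 -0.109 -0.993
outer loop
vertex 2.33 3.209 -1.204
vertex 2.018 2.191 -1.076
vertex 1.287 2.974 -1.124
endloop
endfacet
facet normal -0.189 0.565 -0.803
outer loop
vertex 2.33 3.209 -1.204
vertex 1.287 2.974 -1.124
vertex 1.684 3.831 -0.615
endloop
endfacet
facet normal 0.955 0.117 0.273
outer loop
vertex 2.867 2.563 -0.537
vertex 2.661 3.576 -0.252
vertex 2.553 2.786 0.464
endloop
endfacet
facet normal 0.168 0.961 0.222
outer loop
vertex 2.661 3.576 -0.252
vertex 1.684 3.831 -0.615
vertex 1.822 3.569 0.416
endloop
endfacet
facet normal -0.747 0.559 -0.359
outer loop
vertex 1.684 3.831 -0.615
vertex 1.287 2.974 -1.124
vertex 0.973 3.197 -0.123
endloop
endfacet
facet normal -0.525 -0.531 -0.665
outer loop
vertex 1.287 2.974 -1.124
vertex 2.018 2.191 -1.076
vertex 1.179 2.184 -0.408
endloop
endfacet
facet normal 0.527 -0.804 -0.275
outer loop
vertex 2.018 2.191 -1.076
vertex 2.867 2.563 -0.537
vertex 2.156 1.929 -0.045
endloop
endfacet
facet normal 0.052 0.109 0.993
outer loop
vertex 1.51 2.551 0.544
vertex 2.553 2.786 0.464
vertex 1.822 3.569 0.416
endloop
endfacet
facet normal -0.599 0.278 0.751
outer loop
vertex 1.51 2.551 0.544
vertex 1.822 3.569 0.416
vertex 0.973 3.197 -0.123
endloop
endfacet
facet normal -0.863 -0.292 0.412
outer loop
vertex 1.51 2.551 0.544
vertex 0.973 3.197 -0.123
vertex 1.179 2.184 -0.408
endloop
endfacet
facet normal -0.377 -0.813 0.444
outer loop
vertex 1.51 2.551 0.544
vertex 1.179 2.184 -0.408
vertex 2.156 1.929 -0.045
endloop
endfacet
facet normal 0.189 -0.565 0.803
outer loop
vertex 1.51 2.551 0.544
vertex 2.156 1.929 -0.045
vertex 2.553 2.786 0.464
endloop
endfacet
facet normal 0.525 0.531 0.665
outer loop
vertex 1.822 3.569 0.416
vertex 2.553 2.786 0.464
vertex 2.661 3.576 -0.252
endloop
endfacet
facet normal -0.527 0.804 0.275
outer loop
vertex 0.973 3.197 -0.123
vertex 1.822 3.569 0.416
vertex 1.684 3.831 -0.615
endloop
endfacet
facet normal -0.955 -0.117 -0.273
outer loop
vertex 1.179 2.184 -0.408
vertex 0.973 3.197 -0.123
vertex 1.287 2.974 -1.124
endloop
endfacet
facet normal -0.168 -0.961 -0.222
outer loop
vertex 2.156 1.929 -0.045
vertex 1.179 2.184 -0.408
vertex 2.018 2.191 -1.076
endloop
endfacet
facet normal 0.747 -0.559 0.359
outer loop
vertex 2.553 2.786 0.464
vertex 2.156 1.929 -0.045
vertex 2.867 2.563 -0.537
endloop
endfacet
facet normal 0.687 0.007 -0.726
outer loop
vertex -0.649 1.121 3.307
vertex -1.113 0.564 2.862
vertex -1.234 1.398 2.756
endloop
endfacet
facet normal 0.232 0.945 0.229
outer loop
vertex -0.649 1.121 3.307
vertex -1.234 1.398 2.756
vertex -1.364 1.113 4.062
endloop
endfacet
facet normal 0.233 0.945 0.229
outer loop
vertex -1.364 1.113 4.062
vertex -1.234 1.398 2.756
vertex -1.949 1.391 3.511
endloop
endfacet
facet normal -0.687 -0.007 0.726
outer loop
vertex -1.364 1.113 4.062
vertex -1.949 1.391 3.511
vertex -1.827 0.556 3.618
endloop
endfacet
facet normal 0.687 0.007 -0.727
outer loop
vertex -1.234 1.398 2.756
vertex -1.113 0.564 2.862
vertex -1.698 0.841 2.312
endloop
endfacet
facet normal -0.479 0.755 -0.447
outer loop
vertex -1.234 1.398 2.756
vertex -1.698 0.841 2.312
vertex -1.949 1.391 3.511
endloop
endfacet
facet normal -0.481 0.754 -0.447
outer loop
vertex -1.949 1.391 3.511
vertex -1.698 0.841 2.312
vertex -2.412 0.833 3.067
endloop
endfacet
facet normal -0.687 -0.007 0.726
outer loop
vertex -1.949 1.391 3.511
vertex -2.412 0.833 3.067
vertex -1.827 0.556 3.618
endloop
endfacet
facet normal 0.687 0.008 -0.727
outer loop
vertex -1.698 0.841 2.312
vertex -1.113 0.564 2.862
vertex -1.576 0.007 2.418
endloop
endfacet
facet normal -0.712 -0.190 -0.676
outer loop
vertex -1.698 0.841 2.312
vertex -1.576 0.007 2.418
vertex -2.412 0.833 3.067
endloop
endfacet
facet normal -0.712 -0.189 -0.676
outer loop
vertex -2.412 0.833 3.067
vertex -1.576 0.007 2.418
vertex -2.291 -0.001 3.173
endloop
endfacet
facet normal -0.687 -0.007 0.726
outer loop
vertex -2.412 0.833 3.067
vertex -2.291 -0.001 3.173
vertex -1.827 0.556 3.618
endloop
endfacet
facet normal 0.687 0.007 -0.726
outer loop
vertex -1.576 0.007 2.418
vertex -1.113 0.564 2.862
vertex -0.991 -0.271 2.969
endloop
endfacet
facet normal -0.232 -0.945 -0.230
outer loop
vertex -1.576 0.007 2.418
vertex -0.991 -0.271 2.969
vertex -2.291 -0.001 3.173
endloop
endfacet
facet normal -0.232 -0.945 -0.229
outer loop
vertex -2.291 -0.001 3.173
vertex -0.991 -0.271 2.969
vertex -1.706 -0.278 3.724
endloop
endfacet
facet normal -0.687 -0.007 0.726
outer loop
vertex -2.291 -0.001 3.173
vertex -1.706 -0.278 3.724
vertex -1.827 0.556 3.618
endloop
endfacet
facet normal 0.687 0.007 -0.726
outer loop
vertex -0.991 -0.271 2.969
vertex -1.113 0.564 2.862
vertex -0.528 0.287 3.413
endloop
endfacet
facet normal 0.480 -0.754 0.448
outer loop
vertex -0.991 -0.271 2.969
vertex -0.528 0.287 3.413
vertex -1.706 -0.278 3.724
endloop
endfacet
facet normal 0.480 -0.755 0.446
outer loop
vertex -1.706 -0.278 3.724
vertex -0.528 0.287 3.413
vertex -1.242 0.279 4.168
endloop
endfacet
facet normal -0.687 -0.007 0.727
outer loop
vertex -1.706 -0.278 3.724
vertex -1.242 0.279 4.168
vertex -1.827 0.556 3.618
endloop
endfacet
facet normal 0.687 0.007 -0.726
outer loop
vertex -0.528 0.287 3.413
vertex -1.113 0.564 2.862
vertex -0.649 1.121 3.307
endloop
endfacet
facet normal 0.712 0.189 0.676
outer loop
vertex -0.528 0.287 3.413
vertex -0.649 1.121 3.307
vertex -1.242 0.279 4.168
endloop
endfacet
facet normal 0.712 0.190 0.676
outer loop
vertex -1.242 0.279 4.168
vertex -0.649 1.121 3.307
vertex -1.364 1.113 4.062
endloop
endfacet
facet normal -0.687 -0.008 0.727
outer loop
vertex -1.242 0.279 4.168
vertex -1.364 1.113 4.062
vertex -1.827 0.556 3.618
endloop
endfacet

endsolid


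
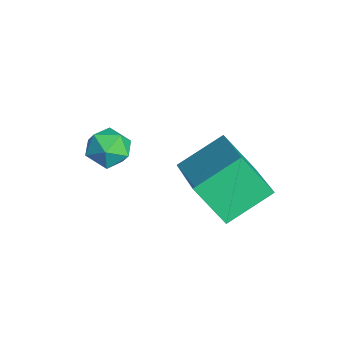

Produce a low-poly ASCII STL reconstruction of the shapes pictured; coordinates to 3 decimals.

solid 
facet normal -0.335 -0.527 0.781
outer loop
vertex 4.348 3.031 -1.999
vertex 2.33 3.016 -2.875
vertex 4.681 1.714 -2.745
endloop
endfacet
facet normal 0.917 0.007 0.398
outer loop
vertex 5.17 2.484 -3.885
vertex 4.348 3.031 -1.999
vertex 4.681 1.714 -2.745
endloop
endfacet
facet normal -0.335 -0.527 0.781
outer loop
vertex 4.681 1.714 -2.745
vertex 2.33 3.016 -2.875
vertex 2.663 1.699 -3.621
endloop
endfacet
facet normal 0.215 -0.850 -0.481
outer loop
vertex 2.663 1.699 -3.621
vertex 5.17 2.484 -3.885
vertex 4.681 1.714 -2.745
endloop
endfacet
facet normal -0.215 0.850 0.481
outer loop
vertex 4.348 3.031 -1.999
vertex 2.819 3.786 -4.015
vertex 2.33 3.016 -2.875
endloop
endfacet
facet normal 0.917 0.007 0.398
outer loop
vertex 4.837 3.801 -3.139
vertex 4.348 3.031 -1.999
vertex 5.17 2.484 -3.885
endloop
endfacet
facet normal -0.215 0.850 0.481
outer loop
vertex 4.837 3.801 -3.139
vertex 2.819 3.786 -4.015
vertex 4.348 3.031 -1.999
endloop
endfacet
facet normal -0.917 -0.007 -0.398
outer loop
vertex 2.33 3.016 -2.875
vertex 2.819 3.786 -4.015
vertex 2.663 1.699 -3.621
endloop
endfacet
facet normal 0.215 -0.850 -0.481
outer loop
vertex 3.152 2.469 -4.761
vertex 5.17 2.484 -3.885
vertex 2.663 1.699 -3.621
endloop
endfacet
facet normal -0.917 -0.007 -0.398
outer loop
vertex 2.663 1.699 -3.621
vertex 2.819 3.786 -4.015
vertex 3.152 2.469 -4.761
endloop
endfacet
facet normal 0.335 0.527 -0.781
outer loop
vertex 3.152 2.469 -4.761
vertex 4.837 3.801 -3.139
vertex 5.17 2.484 -3.885
endloop
endfacet
facet normal 0.335 0.527 -0.781
outer loop
vertex 2.819 3.786 -4.015
vertex 4.837 3.801 -3.139
vertex 3.152 2.469 -4.761
endloop
endfacet
facet normal 0.235 0.915 -0.327
outer loop
vertex 1.473 0.446 -4.327
vertex 1.193 0.73 -3.734
vertex 1.884 0.547 -3.75
endloop
endfacet
facet normal 0.697 0.432 -0.572
outer loop
vertex 1.473 0.446 -4.327
vertex 1.884 0.547 -3.75
vertex 1.944 -0.055 -4.131
endloop
endfacet
facet normal 0.331 -0.058 -0.942
outer loop
vertex 1.473 0.446 -4.327
vertex 1.944 -0.055 -4.131
vertex 1.29 -0.244 -4.349
endloop
endfacet
facet normal -0.358 0.125 -0.925
outer loop
vertex 1.473 0.446 -4.327
vertex 1.29 -0.244 -4.349
vertex 0.826 0.241 -4.104
endloop
endfacet
facet normal -0.418 0.726 -0.545
outer loop
vertex 1.473 0.446 -4.327
vertex 0.826 0.241 -4.104
vertex 1.193 0.73 -3.734
endloop
endfacet
facet normal 0.994 0.105 -0.010
outer loop
vertex 1.944 -0.055 -4.131
vertex 1.884 0.547 -3.75
vertex 1.954 -0.081 -3.416
endloop
endfacet
facet normal 0.245 0.889 0.386
outer loop
vertex 1.884 0.547 -3.75
vertex 1.193 0.73 -3.734
vertex 1.49 0.404 -3.171
endloop
endfacet
facet normal -0.811 0.584 0.033
outer loop
vertex 1.193 0.73 -3.734
vertex 0.826 0.241 -4.104
vertex 0.836 0.215 -3.389
endloop
endfacet
facet normal -0.714 -0.389 -0.582
outer loop
vertex 0.826 0.241 -4.104
vertex 1.29 -0.244 -4.349
vertex 0.896 -0.387 -3.77
endloop
endfacet
facet normal 0.401 -0.685 -0.608
outer loop
vertex 1.29 -0.244 -4.349
vertex 1.944 -0.055 -4.131
vertex 1.587 -0.57 -3.786
endloop
endfacet
facet normal 0.358 -0.125 0.925
outer loop
vertex 1.307 -0.286 -3.193
vertex 1.954 -0.081 -3.416
vertex 1.49 0.404 -3.171
endloop
endfacet
facet normal -0.331 0.058 0.942
outer loop
vertex 1.307 -0.286 -3.193
vertex 1.49 0.404 -3.171
vertex 0.836 0.215 -3.389
endloop
endfacet
facet normal -0.697 -0.432 0.572
outer loop
vertex 1.307 -0.286 -3.193
vertex 0.836 0.215 -3.389
vertex 0.896 -0.387 -3.77
endloop
endfacet
facet normal -0.235 -0.915 0.327
outer loop
vertex 1.307 -0.286 -3.193
vertex 0.896 -0.387 -3.77
vertex 1.587 -0.57 -3.786
endloop
endfacet
facet normal 0.418 -0.726 0.545
outer loop
vertex 1.307 -0.286 -3.193
vertex 1.587 -0.57 -3.786
vertex 1.954 -0.081 -3.416
endloop
endfacet
facet normal 0.714 0.389 0.582
outer loop
vertex 1.49 0.404 -3.171
vertex 1.954 -0.081 -3.416
vertex 1.884 0.547 -3.75
endloop
endfacet
facet normal -0.401 0.685 0.608
outer loop
vertex 0.836 0.215 -3.389
vertex 1.49 0.404 -3.171
vertex 1.193 0.73 -3.734
endloop
endfacet
facet normal -0.994 -0.105 0.010
outer loop
vertex 0.896 -0.387 -3.77
vertex 0.836 0.215 -3.389
vertex 0.826 0.241 -4.104
endloop
endfacet
facet normal -0.245 -0.889 -0.386
outer loop
vertex 1.587 -0.57 -3.786
vertex 0.896 -0.387 -3.77
vertex 1.29 -0.244 -4.349
endloop
endfacet
facet normal 0.811 -0.584 -0.033
outer loop
vertex 1.954 -0.081 -3.416
vertex 1.587 -0.57 -3.786
vertex 1.944 -0.055 -4.131
endloop
endfacet

endsolid


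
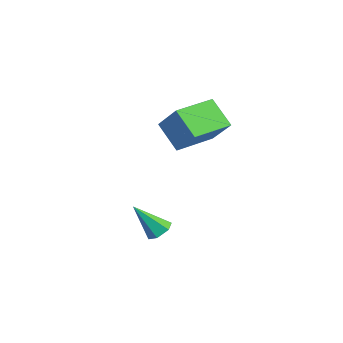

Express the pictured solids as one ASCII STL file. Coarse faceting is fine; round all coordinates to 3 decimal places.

solid 
facet normal -0.651 -0.134 -0.747
outer loop
vertex -3.25 -1.2 0.957
vertex -3.683 0.865 0.963
vertex -2.007 -0.936 -0.173
endloop
endfacet
facet normal 0.206 -0.979 -0.002
outer loop
vertex -0.797 -0.685 1.217
vertex -3.25 -1.2 0.957
vertex -2.007 -0.936 -0.173
endloop
endfacet
facet normal -0.651 -0.135 -0.747
outer loop
vertex -2.007 -0.936 -0.173
vertex -3.683 0.865 0.963
vertex -2.441 1.129 -0.167
endloop
endfacet
facet normal 0.731 0.156 -0.664
outer loop
vertex -2.441 1.129 -0.167
vertex -0.797 -0.685 1.217
vertex -2.007 -0.936 -0.173
endloop
endfacet
facet normal -0.731 -0.155 0.664
outer loop
vertex -3.25 -1.2 0.957
vertex -2.473 1.116 2.353
vertex -3.683 0.865 0.963
endloop
endfacet
facet normal 0.206 -0.979 -0.003
outer loop
vertex -2.039 -0.949 2.347
vertex -3.25 -1.2 0.957
vertex -0.797 -0.685 1.217
endloop
endfacet
facet normal -0.731 -0.156 0.665
outer loop
vertex -2.039 -0.949 2.347
vertex -2.473 1.116 2.353
vertex -3.25 -1.2 0.957
endloop
endfacet
facet normal -0.206 0.979 0.002
outer loop
vertex -3.683 0.865 0.963
vertex -2.473 1.116 2.353
vertex -2.441 1.129 -0.167
endloop
endfacet
facet normal 0.731 0.155 -0.665
outer loop
vertex -1.23 1.38 1.223
vertex -0.797 -0.685 1.217
vertex -2.441 1.129 -0.167
endloop
endfacet
facet normal -0.206 0.979 0.002
outer loop
vertex -2.441 1.129 -0.167
vertex -2.473 1.116 2.353
vertex -1.23 1.38 1.223
endloop
endfacet
facet normal 0.651 0.134 0.747
outer loop
vertex -1.23 1.38 1.223
vertex -2.039 -0.949 2.347
vertex -0.797 -0.685 1.217
endloop
endfacet
facet normal 0.651 0.135 0.747
outer loop
vertex -2.473 1.116 2.353
vertex -2.039 -0.949 2.347
vertex -1.23 1.38 1.223
endloop
endfacet
facet normal 0.381 0.505 -0.775
outer loop
vertex -0.856 -2.524 -4.757
vertex -1.387 -2.099 -4.741
vertex -0.829 -1.961 -4.377
endloop
endfacet
facet normal 0.771 -0.381 0.510
outer loop
vertex -0.856 -2.524 -4.757
vertex -0.829 -1.961 -4.377
vertex -2.113 -3.061 -3.259
endloop
endfacet
facet normal 0.381 0.503 -0.775
outer loop
vertex -0.829 -1.961 -4.377
vertex -1.387 -2.099 -4.741
vertex -1.359 -1.535 -4.361
endloop
endfacet
facet normal 0.363 0.421 0.831
outer loop
vertex -0.829 -1.961 -4.377
vertex -1.359 -1.535 -4.361
vertex -2.113 -3.061 -3.259
endloop
endfacet
facet normal 0.380 0.504 -0.776
outer loop
vertex -1.359 -1.535 -4.361
vertex -1.387 -2.099 -4.741
vertex -1.917 -1.673 -4.724
endloop
endfacet
facet normal -0.520 0.654 0.550
outer loop
vertex -1.359 -1.535 -4.361
vertex -1.917 -1.673 -4.724
vertex -2.113 -3.061 -3.259
endloop
endfacet
facet normal 0.380 0.504 -0.776
outer loop
vertex -1.917 -1.673 -4.724
vertex -1.387 -2.099 -4.741
vertex -1.945 -2.237 -5.104
endloop
endfacet
facet normal -0.995 0.085 -0.053
outer loop
vertex -1.917 -1.673 -4.724
vertex -1.945 -2.237 -5.104
vertex -2.113 -3.061 -3.259
endloop
endfacet
facet normal 0.380 0.504 -0.776
outer loop
vertex -1.945 -2.237 -5.104
vertex -1.387 -2.099 -4.741
vertex -1.414 -2.662 -5.12
endloop
endfacet
facet normal -0.586 -0.718 -0.374
outer loop
vertex -1.945 -2.237 -5.104
vertex -1.414 -2.662 -5.12
vertex -2.113 -3.061 -3.259
endloop
endfacet
facet normal 0.380 0.504 -0.776
outer loop
vertex -1.414 -2.662 -5.12
vertex -1.387 -2.099 -4.741
vertex -0.856 -2.524 -4.757
endloop
endfacet
facet normal 0.296 -0.951 -0.093
outer loop
vertex -1.414 -2.662 -5.12
vertex -0.856 -2.524 -4.757
vertex -2.113 -3.061 -3.259
endloop
endfacet

endsolid


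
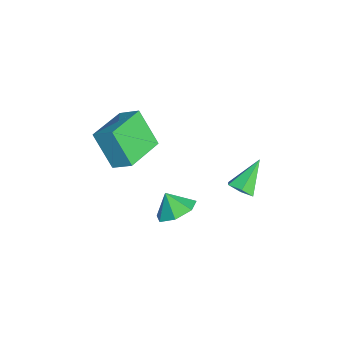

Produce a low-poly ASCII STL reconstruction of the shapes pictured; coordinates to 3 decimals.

solid 
facet normal 0.348 0.461 -0.817
outer loop
vertex 1.04 -0.678 -3.022
vertex 0.576 -1.39 -3.621
vertex 0.195 -0.487 -3.274
endloop
endfacet
facet normal -0.188 0.369 0.910
outer loop
vertex 1.04 -0.678 -3.022
vertex 0.195 -0.487 -3.274
vertex 0.184 -1.91 -2.699
endloop
endfacet
facet normal 0.347 0.460 -0.817
outer loop
vertex 0.195 -0.487 -3.274
vertex 0.576 -1.39 -3.621
vertex -0.363 -0.976 -3.787
endloop
endfacet
facet normal -0.764 0.247 0.596
outer loop
vertex 0.195 -0.487 -3.274
vertex -0.363 -0.976 -3.787
vertex 0.184 -1.91 -2.699
endloop
endfacet
facet normal 0.348 0.462 -0.816
outer loop
vertex -0.363 -0.976 -3.787
vertex 0.576 -1.39 -3.621
vertex -0.214 -1.776 -4.176
endloop
endfacet
facet normal -0.932 -0.283 0.225
outer loop
vertex -0.363 -0.976 -3.787
vertex -0.214 -1.776 -4.176
vertex 0.184 -1.91 -2.699
endloop
endfacet
facet normal 0.348 0.461 -0.816
outer loop
vertex -0.214 -1.776 -4.176
vertex 0.576 -1.39 -3.621
vertex 0.53 -2.286 -4.147
endloop
endfacet
facet normal -0.566 -0.821 0.078
outer loop
vertex -0.214 -1.776 -4.176
vertex 0.53 -2.286 -4.147
vertex 0.184 -1.91 -2.699
endloop
endfacet
facet normal 0.347 0.461 -0.816
outer loop
vertex 0.53 -2.286 -4.147
vertex 0.576 -1.39 -3.621
vertex 1.309 -2.12 -3.722
endloop
endfacet
facet normal 0.061 -0.962 0.264
outer loop
vertex 0.53 -2.286 -4.147
vertex 1.309 -2.12 -3.722
vertex 0.184 -1.91 -2.699
endloop
endfacet
facet normal 0.347 0.461 -0.817
outer loop
vertex 1.309 -2.12 -3.722
vertex 0.576 -1.39 -3.621
vertex 1.536 -1.405 -3.222
endloop
endfacet
facet normal 0.474 -0.601 0.644
outer loop
vertex 1.309 -2.12 -3.722
vertex 1.536 -1.405 -3.222
vertex 0.184 -1.91 -2.699
endloop
endfacet
facet normal 0.347 0.461 -0.817
outer loop
vertex 1.536 -1.405 -3.222
vertex 0.576 -1.39 -3.621
vertex 1.04 -0.678 -3.022
endloop
endfacet
facet normal 0.363 -0.008 0.932
outer loop
vertex 1.536 -1.405 -3.222
vertex 1.04 -0.678 -3.022
vertex 0.184 -1.91 -2.699
endloop
endfacet
facet normal 0.550 -0.460 -0.697
outer loop
vertex -0.609 1.524 -3.394
vertex -1.198 1.522 -3.858
vertex -0.72 2.1 -3.862
endloop
endfacet
facet normal 0.594 0.573 0.564
outer loop
vertex -0.609 1.524 -3.394
vertex -0.72 2.1 -3.862
vertex -2.222 2.378 -2.562
endloop
endfacet
facet normal 0.550 -0.460 -0.697
outer loop
vertex -0.72 2.1 -3.862
vertex -1.198 1.522 -3.858
vertex -1.309 2.098 -4.326
endloop
endfacet
facet normal 0.086 0.990 -0.113
outer loop
vertex -0.72 2.1 -3.862
vertex -1.309 2.098 -4.326
vertex -2.222 2.378 -2.562
endloop
endfacet
facet normal 0.550 -0.460 -0.697
outer loop
vertex -1.309 2.098 -4.326
vertex -1.198 1.522 -3.858
vertex -1.788 1.52 -4.322
endloop
endfacet
facet normal -0.690 0.569 -0.447
outer loop
vertex -1.309 2.098 -4.326
vertex -1.788 1.52 -4.322
vertex -2.222 2.378 -2.562
endloop
endfacet
facet normal 0.550 -0.461 -0.697
outer loop
vertex -1.788 1.52 -4.322
vertex -1.198 1.522 -3.858
vertex -1.677 0.945 -3.854
endloop
endfacet
facet normal -0.957 -0.270 -0.104
outer loop
vertex -1.788 1.52 -4.322
vertex -1.677 0.945 -3.854
vertex -2.222 2.378 -2.562
endloop
endfacet
facet normal 0.550 -0.461 -0.697
outer loop
vertex -1.677 0.945 -3.854
vertex -1.198 1.522 -3.858
vertex -1.088 0.946 -3.39
endloop
endfacet
facet normal -0.449 -0.686 0.572
outer loop
vertex -1.677 0.945 -3.854
vertex -1.088 0.946 -3.39
vertex -2.222 2.378 -2.562
endloop
endfacet
facet normal 0.550 -0.461 -0.696
outer loop
vertex -1.088 0.946 -3.39
vertex -1.198 1.522 -3.858
vertex -0.609 1.524 -3.394
endloop
endfacet
facet normal 0.327 -0.265 0.907
outer loop
vertex -1.088 0.946 -3.39
vertex -0.609 1.524 -3.394
vertex -2.222 2.378 -2.562
endloop
endfacet
facet normal -0.375 -0.441 0.816
outer loop
vertex -1.309 -4.371 0.318
vertex -3.173 -3.247 0.07
vertex -1.773 -5.299 -0.397
endloop
endfacet
facet normal 0.851 -0.513 0.113
outer loop
vertex -0.987 -4.373 -2.11
vertex -1.309 -4.371 0.318
vertex -1.773 -5.299 -0.397
endloop
endfacet
facet normal -0.375 -0.441 0.816
outer loop
vertex -1.773 -5.299 -0.397
vertex -3.173 -3.247 0.07
vertex -3.637 -4.175 -0.645
endloop
endfacet
facet normal -0.369 -0.736 -0.567
outer loop
vertex -3.637 -4.175 -0.645
vertex -0.987 -4.373 -2.11
vertex -1.773 -5.299 -0.397
endloop
endfacet
facet normal 0.369 0.736 0.567
outer loop
vertex -1.309 -4.371 0.318
vertex -2.387 -2.321 -1.643
vertex -3.173 -3.247 0.07
endloop
endfacet
facet normal 0.851 -0.513 0.113
outer loop
vertex -0.523 -3.445 -1.395
vertex -1.309 -4.371 0.318
vertex -0.987 -4.373 -2.11
endloop
endfacet
facet normal 0.369 0.736 0.567
outer loop
vertex -0.523 -3.445 -1.395
vertex -2.387 -2.321 -1.643
vertex -1.309 -4.371 0.318
endloop
endfacet
facet normal -0.851 0.513 -0.113
outer loop
vertex -3.173 -3.247 0.07
vertex -2.387 -2.321 -1.643
vertex -3.637 -4.175 -0.645
endloop
endfacet
facet normal -0.369 -0.736 -0.567
outer loop
vertex -2.851 -3.249 -2.358
vertex -0.987 -4.373 -2.11
vertex -3.637 -4.175 -0.645
endloop
endfacet
facet normal -0.851 0.513 -0.113
outer loop
vertex -3.637 -4.175 -0.645
vertex -2.387 -2.321 -1.643
vertex -2.851 -3.249 -2.358
endloop
endfacet
facet normal 0.375 0.441 -0.816
outer loop
vertex -2.851 -3.249 -2.358
vertex -0.523 -3.445 -1.395
vertex -0.987 -4.373 -2.11
endloop
endfacet
facet normal 0.375 0.441 -0.816
outer loop
vertex -2.387 -2.321 -1.643
vertex -0.523 -3.445 -1.395
vertex -2.851 -3.249 -2.358
endloop
endfacet

endsolid


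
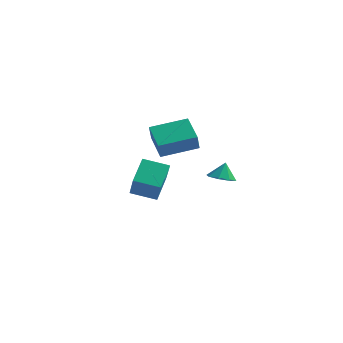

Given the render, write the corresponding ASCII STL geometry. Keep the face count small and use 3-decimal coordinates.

solid 
facet normal -0.085 -0.395 -0.915
outer loop
vertex 3.298 2.372 -3.464
vertex 2.786 1.815 -3.176
vertex 2.707 2.557 -3.489
endloop
endfacet
facet normal 0.284 0.936 0.208
outer loop
vertex 3.298 2.372 -3.464
vertex 2.707 2.557 -3.489
vertex 2.874 2.225 -2.224
endloop
endfacet
facet normal -0.086 -0.395 -0.915
outer loop
vertex 2.707 2.557 -3.489
vertex 2.786 1.815 -3.176
vertex 2.162 2.308 -3.33
endloop
endfacet
facet normal -0.330 0.901 0.280
outer loop
vertex 2.707 2.557 -3.489
vertex 2.162 2.308 -3.33
vertex 2.874 2.225 -2.224
endloop
endfacet
facet normal -0.086 -0.395 -0.915
outer loop
vertex 2.162 2.308 -3.33
vertex 2.786 1.815 -3.176
vertex 1.982 1.77 -3.081
endloop
endfacet
facet normal -0.724 0.474 0.501
outer loop
vertex 2.162 2.308 -3.33
vertex 1.982 1.77 -3.081
vertex 2.874 2.225 -2.224
endloop
endfacet
facet normal -0.086 -0.395 -0.915
outer loop
vertex 1.982 1.77 -3.081
vertex 2.786 1.815 -3.176
vertex 2.273 1.258 -2.887
endloop
endfacet
facet normal -0.664 -0.096 0.742
outer loop
vertex 1.982 1.77 -3.081
vertex 2.273 1.258 -2.887
vertex 2.874 2.225 -2.224
endloop
endfacet
facet normal -0.086 -0.395 -0.914
outer loop
vertex 2.273 1.258 -2.887
vertex 2.786 1.815 -3.176
vertex 2.864 1.072 -2.862
endloop
endfacet
facet normal -0.186 -0.475 0.860
outer loop
vertex 2.273 1.258 -2.887
vertex 2.864 1.072 -2.862
vertex 2.874 2.225 -2.224
endloop
endfacet
facet normal -0.086 -0.395 -0.914
outer loop
vertex 2.864 1.072 -2.862
vertex 2.786 1.815 -3.176
vertex 3.409 1.321 -3.021
endloop
endfacet
facet normal 0.431 -0.440 0.788
outer loop
vertex 2.864 1.072 -2.862
vertex 3.409 1.321 -3.021
vertex 2.874 2.225 -2.224
endloop
endfacet
facet normal -0.085 -0.394 -0.915
outer loop
vertex 3.409 1.321 -3.021
vertex 2.786 1.815 -3.176
vertex 3.589 1.86 -3.27
endloop
endfacet
facet normal 0.823 -0.013 0.567
outer loop
vertex 3.409 1.321 -3.021
vertex 3.589 1.86 -3.27
vertex 2.874 2.225 -2.224
endloop
endfacet
facet normal -0.085 -0.395 -0.915
outer loop
vertex 3.589 1.86 -3.27
vertex 2.786 1.815 -3.176
vertex 3.298 2.372 -3.464
endloop
endfacet
facet normal 0.763 0.558 0.327
outer loop
vertex 3.589 1.86 -3.27
vertex 3.298 2.372 -3.464
vertex 2.874 2.225 -2.224
endloop
endfacet
facet normal -0.821 -0.537 -0.195
outer loop
vertex -0.45 1.065 -1.011
vertex -1.46 2.395 -0.423
vertex -0.486 1.491 -2.035
endloop
endfacet
facet normal 0.570 -0.751 -0.333
outer loop
vertex 1.28 2.645 -1.617
vertex -0.45 1.065 -1.011
vertex -0.486 1.491 -2.035
endloop
endfacet
facet normal -0.821 -0.537 -0.195
outer loop
vertex -0.486 1.491 -2.035
vertex -1.46 2.395 -0.423
vertex -1.495 2.821 -1.448
endloop
endfacet
facet normal -0.032 0.383 -0.923
outer loop
vertex -1.495 2.821 -1.448
vertex 1.28 2.645 -1.617
vertex -0.486 1.491 -2.035
endloop
endfacet
facet normal 0.032 -0.384 0.923
outer loop
vertex -0.45 1.065 -1.011
vertex 0.306 3.549 -0.005
vertex -1.46 2.395 -0.423
endloop
endfacet
facet normal 0.570 -0.752 -0.332
outer loop
vertex 1.315 2.219 -0.592
vertex -0.45 1.065 -1.011
vertex 1.28 2.645 -1.617
endloop
endfacet
facet normal 0.032 -0.383 0.923
outer loop
vertex 1.315 2.219 -0.592
vertex 0.306 3.549 -0.005
vertex -0.45 1.065 -1.011
endloop
endfacet
facet normal -0.570 0.752 0.332
outer loop
vertex -1.46 2.395 -0.423
vertex 0.306 3.549 -0.005
vertex -1.495 2.821 -1.448
endloop
endfacet
facet normal -0.032 0.384 -0.923
outer loop
vertex 0.27 3.975 -1.029
vertex 1.28 2.645 -1.617
vertex -1.495 2.821 -1.448
endloop
endfacet
facet normal -0.570 0.751 0.333
outer loop
vertex -1.495 2.821 -1.448
vertex 0.306 3.549 -0.005
vertex 0.27 3.975 -1.029
endloop
endfacet
facet normal 0.821 0.537 0.195
outer loop
vertex 0.27 3.975 -1.029
vertex 1.315 2.219 -0.592
vertex 1.28 2.645 -1.617
endloop
endfacet
facet normal 0.821 0.537 0.195
outer loop
vertex 0.306 3.549 -0.005
vertex 1.315 2.219 -0.592
vertex 0.27 3.975 -1.029
endloop
endfacet
facet normal -0.296 0.469 -0.832
outer loop
vertex -0.168 -2.413 -1.074
vertex 1.197 -2.171 -1.423
vertex -0.125 -3.835 -1.89
endloop
endfacet
facet normal -0.955 -0.169 0.244
outer loop
vertex 0.363 -4.609 -0.517
vertex -0.168 -2.413 -1.074
vertex -0.125 -3.835 -1.89
endloop
endfacet
facet normal -0.296 0.469 -0.832
outer loop
vertex -0.125 -3.835 -1.89
vertex 1.197 -2.171 -1.423
vertex 1.24 -3.593 -2.239
endloop
endfacet
facet normal 0.026 -0.867 -0.498
outer loop
vertex 1.24 -3.593 -2.239
vertex 0.363 -4.609 -0.517
vertex -0.125 -3.835 -1.89
endloop
endfacet
facet normal -0.026 0.867 0.498
outer loop
vertex -0.168 -2.413 -1.074
vertex 1.685 -2.945 -0.05
vertex 1.197 -2.171 -1.423
endloop
endfacet
facet normal -0.955 -0.169 0.244
outer loop
vertex 0.32 -3.187 0.299
vertex -0.168 -2.413 -1.074
vertex 0.363 -4.609 -0.517
endloop
endfacet
facet normal -0.026 0.867 0.498
outer loop
vertex 0.32 -3.187 0.299
vertex 1.685 -2.945 -0.05
vertex -0.168 -2.413 -1.074
endloop
endfacet
facet normal 0.955 0.169 -0.244
outer loop
vertex 1.197 -2.171 -1.423
vertex 1.685 -2.945 -0.05
vertex 1.24 -3.593 -2.239
endloop
endfacet
facet normal 0.026 -0.867 -0.498
outer loop
vertex 1.728 -4.367 -0.866
vertex 0.363 -4.609 -0.517
vertex 1.24 -3.593 -2.239
endloop
endfacet
facet normal 0.955 0.169 -0.244
outer loop
vertex 1.24 -3.593 -2.239
vertex 1.685 -2.945 -0.05
vertex 1.728 -4.367 -0.866
endloop
endfacet
facet normal 0.296 -0.469 0.832
outer loop
vertex 1.728 -4.367 -0.866
vertex 0.32 -3.187 0.299
vertex 0.363 -4.609 -0.517
endloop
endfacet
facet normal 0.296 -0.469 0.832
outer loop
vertex 1.685 -2.945 -0.05
vertex 0.32 -3.187 0.299
vertex 1.728 -4.367 -0.866
endloop
endfacet

endsolid


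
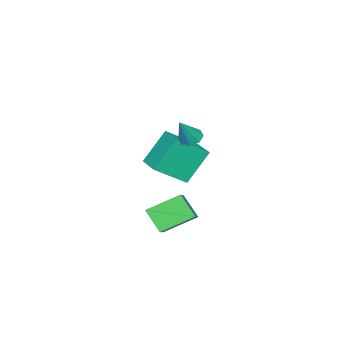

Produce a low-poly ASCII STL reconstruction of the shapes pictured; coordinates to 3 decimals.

solid 
facet normal -0.594 -0.793 -0.132
outer loop
vertex 1.175 0.966 -0.919
vertex 0.018 1.541 0.837
vertex -0.075 2.101 -2.115
endloop
endfacet
facet normal 0.531 -0.264 -0.805
outer loop
vertex 0.822 3.299 -1.917
vertex 1.175 0.966 -0.919
vertex -0.075 2.101 -2.115
endloop
endfacet
facet normal -0.594 -0.794 -0.132
outer loop
vertex -0.075 2.101 -2.115
vertex 0.018 1.541 0.837
vertex -1.233 2.676 -0.36
endloop
endfacet
facet normal -0.604 0.548 -0.578
outer loop
vertex -1.233 2.676 -0.36
vertex 0.822 3.299 -1.917
vertex -0.075 2.101 -2.115
endloop
endfacet
facet normal 0.605 -0.548 0.578
outer loop
vertex 1.175 0.966 -0.919
vertex 0.915 2.739 1.035
vertex 0.018 1.541 0.837
endloop
endfacet
facet normal 0.531 -0.264 -0.805
outer loop
vertex 2.073 2.164 -0.72
vertex 1.175 0.966 -0.919
vertex 0.822 3.299 -1.917
endloop
endfacet
facet normal 0.604 -0.549 0.578
outer loop
vertex 2.073 2.164 -0.72
vertex 0.915 2.739 1.035
vertex 1.175 0.966 -0.919
endloop
endfacet
facet normal -0.531 0.264 0.805
outer loop
vertex 0.018 1.541 0.837
vertex 0.915 2.739 1.035
vertex -1.233 2.676 -0.36
endloop
endfacet
facet normal -0.604 0.549 -0.578
outer loop
vertex -0.335 3.874 -0.161
vertex 0.822 3.299 -1.917
vertex -1.233 2.676 -0.36
endloop
endfacet
facet normal -0.531 0.264 0.805
outer loop
vertex -1.233 2.676 -0.36
vertex 0.915 2.739 1.035
vertex -0.335 3.874 -0.161
endloop
endfacet
facet normal 0.594 0.794 0.132
outer loop
vertex -0.335 3.874 -0.161
vertex 2.073 2.164 -0.72
vertex 0.822 3.299 -1.917
endloop
endfacet
facet normal 0.594 0.793 0.132
outer loop
vertex 0.915 2.739 1.035
vertex 2.073 2.164 -0.72
vertex -0.335 3.874 -0.161
endloop
endfacet
facet normal -0.617 0.646 0.449
outer loop
vertex 0.693 3.017 -2.978
vertex 1.834 3.556 -2.188
vertex 0.963 4.024 -4.056
endloop
endfacet
facet normal -0.766 -0.363 -0.531
outer loop
vertex 2.166 2.764 -4.932
vertex 0.693 3.017 -2.978
vertex 0.963 4.024 -4.056
endloop
endfacet
facet normal -0.617 0.646 0.449
outer loop
vertex 0.963 4.024 -4.056
vertex 1.834 3.556 -2.188
vertex 2.105 4.564 -3.266
endloop
endfacet
facet normal 0.180 0.671 -0.719
outer loop
vertex 2.105 4.564 -3.266
vertex 2.166 2.764 -4.932
vertex 0.963 4.024 -4.056
endloop
endfacet
facet normal -0.180 -0.672 0.719
outer loop
vertex 0.693 3.017 -2.978
vertex 3.037 2.296 -3.064
vertex 1.834 3.556 -2.188
endloop
endfacet
facet normal -0.766 -0.362 -0.531
outer loop
vertex 1.895 1.756 -3.854
vertex 0.693 3.017 -2.978
vertex 2.166 2.764 -4.932
endloop
endfacet
facet normal -0.180 -0.671 0.719
outer loop
vertex 1.895 1.756 -3.854
vertex 3.037 2.296 -3.064
vertex 0.693 3.017 -2.978
endloop
endfacet
facet normal 0.766 0.362 0.531
outer loop
vertex 1.834 3.556 -2.188
vertex 3.037 2.296 -3.064
vertex 2.105 4.564 -3.266
endloop
endfacet
facet normal 0.181 0.671 -0.719
outer loop
vertex 3.307 3.303 -4.142
vertex 2.166 2.764 -4.932
vertex 2.105 4.564 -3.266
endloop
endfacet
facet normal 0.767 0.362 0.530
outer loop
vertex 2.105 4.564 -3.266
vertex 3.037 2.296 -3.064
vertex 3.307 3.303 -4.142
endloop
endfacet
facet normal 0.617 -0.646 -0.449
outer loop
vertex 3.307 3.303 -4.142
vertex 1.895 1.756 -3.854
vertex 2.166 2.764 -4.932
endloop
endfacet
facet normal 0.617 -0.646 -0.449
outer loop
vertex 3.037 2.296 -3.064
vertex 1.895 1.756 -3.854
vertex 3.307 3.303 -4.142
endloop
endfacet
facet normal -0.536 0.078 -0.841
outer loop
vertex 2.185 4.299 1.591
vertex 1.688 4.044 1.884
vertex 1.904 4.63 1.801
endloop
endfacet
facet normal 0.757 0.653 -0.017
outer loop
vertex 2.185 4.299 1.591
vertex 1.904 4.63 1.801
vertex 2.552 3.916 3.236
endloop
endfacet
facet normal -0.537 0.079 -0.840
outer loop
vertex 1.904 4.63 1.801
vertex 1.688 4.044 1.884
vertex 1.497 4.617 2.06
endloop
endfacet
facet normal 0.201 0.910 0.362
outer loop
vertex 1.904 4.63 1.801
vertex 1.497 4.617 2.06
vertex 2.552 3.916 3.236
endloop
endfacet
facet normal -0.536 0.080 -0.841
outer loop
vertex 1.497 4.617 2.06
vertex 1.688 4.044 1.884
vertex 1.202 4.269 2.215
endloop
endfacet
facet normal -0.364 0.619 0.696
outer loop
vertex 1.497 4.617 2.06
vertex 1.202 4.269 2.215
vertex 2.552 3.916 3.236
endloop
endfacet
facet normal -0.536 0.079 -0.841
outer loop
vertex 1.202 4.269 2.215
vertex 1.688 4.044 1.884
vertex 1.192 3.788 2.176
endloop
endfacet
facet normal -0.611 -0.051 0.790
outer loop
vertex 1.202 4.269 2.215
vertex 1.192 3.788 2.176
vertex 2.552 3.916 3.236
endloop
endfacet
facet normal -0.536 0.079 -0.841
outer loop
vertex 1.192 3.788 2.176
vertex 1.688 4.044 1.884
vertex 1.473 3.457 1.966
endloop
endfacet
facet normal -0.392 -0.707 0.589
outer loop
vertex 1.192 3.788 2.176
vertex 1.473 3.457 1.966
vertex 2.552 3.916 3.236
endloop
endfacet
facet normal -0.537 0.079 -0.840
outer loop
vertex 1.473 3.457 1.966
vertex 1.688 4.044 1.884
vertex 1.88 3.47 1.707
endloop
endfacet
facet normal 0.164 -0.964 0.209
outer loop
vertex 1.473 3.457 1.966
vertex 1.88 3.47 1.707
vertex 2.552 3.916 3.236
endloop
endfacet
facet normal -0.537 0.079 -0.840
outer loop
vertex 1.88 3.47 1.707
vertex 1.688 4.044 1.884
vertex 2.174 3.818 1.552
endloop
endfacet
facet normal 0.730 -0.672 -0.125
outer loop
vertex 1.88 3.47 1.707
vertex 2.174 3.818 1.552
vertex 2.552 3.916 3.236
endloop
endfacet
facet normal -0.536 0.080 -0.840
outer loop
vertex 2.174 3.818 1.552
vertex 1.688 4.044 1.884
vertex 2.185 4.299 1.591
endloop
endfacet
facet normal 0.976 -0.005 -0.219
outer loop
vertex 2.174 3.818 1.552
vertex 2.185 4.299 1.591
vertex 2.552 3.916 3.236
endloop
endfacet

endsolid


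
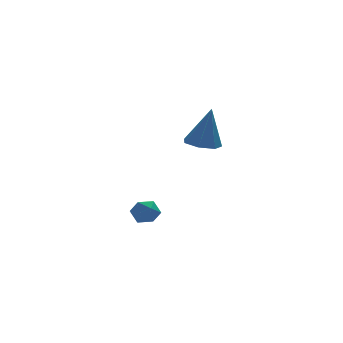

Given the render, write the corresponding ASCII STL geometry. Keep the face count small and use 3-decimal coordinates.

solid 
facet normal -0.195 0.038 -0.980
outer loop
vertex 3.662 -2.15 2.989
vertex 3.035 -2.566 3.098
vertex 3.11 -1.81 3.112
endloop
endfacet
facet normal 0.548 0.787 0.284
outer loop
vertex 3.662 -2.15 2.989
vertex 3.11 -1.81 3.112
vertex 3.385 -2.634 4.862
endloop
endfacet
facet normal -0.193 0.037 -0.980
outer loop
vertex 3.11 -1.81 3.112
vertex 3.035 -2.566 3.098
vertex 2.502 -2.039 3.223
endloop
endfacet
facet normal -0.244 0.862 0.444
outer loop
vertex 3.11 -1.81 3.112
vertex 2.502 -2.039 3.223
vertex 3.385 -2.634 4.862
endloop
endfacet
facet normal -0.194 0.036 -0.980
outer loop
vertex 2.502 -2.039 3.223
vertex 3.035 -2.566 3.098
vertex 2.295 -2.665 3.241
endloop
endfacet
facet normal -0.799 0.280 0.532
outer loop
vertex 2.502 -2.039 3.223
vertex 2.295 -2.665 3.241
vertex 3.385 -2.634 4.862
endloop
endfacet
facet normal -0.194 0.038 -0.980
outer loop
vertex 2.295 -2.665 3.241
vertex 3.035 -2.566 3.098
vertex 2.646 -3.217 3.15
endloop
endfacet
facet normal -0.701 -0.525 0.482
outer loop
vertex 2.295 -2.665 3.241
vertex 2.646 -3.217 3.15
vertex 3.385 -2.634 4.862
endloop
endfacet
facet normal -0.195 0.038 -0.980
outer loop
vertex 2.646 -3.217 3.15
vertex 3.035 -2.566 3.098
vertex 3.289 -3.278 3.02
endloop
endfacet
facet normal -0.023 -0.943 0.331
outer loop
vertex 2.646 -3.217 3.15
vertex 3.289 -3.278 3.02
vertex 3.385 -2.634 4.862
endloop
endfacet
facet normal -0.194 0.038 -0.980
outer loop
vertex 3.289 -3.278 3.02
vertex 3.035 -2.566 3.098
vertex 3.742 -2.804 2.949
endloop
endfacet
facet normal 0.724 -0.662 0.194
outer loop
vertex 3.289 -3.278 3.02
vertex 3.742 -2.804 2.949
vertex 3.385 -2.634 4.862
endloop
endfacet
facet normal -0.194 0.036 -0.980
outer loop
vertex 3.742 -2.804 2.949
vertex 3.035 -2.566 3.098
vertex 3.662 -2.15 2.989
endloop
endfacet
facet normal 0.979 0.109 0.173
outer loop
vertex 3.742 -2.804 2.949
vertex 3.662 -2.15 2.989
vertex 3.385 -2.634 4.862
endloop
endfacet
facet normal -0.913 -0.010 0.407
outer loop
vertex 0.867 -0.321 -1.001
vertex 0.901 -0.969 -0.94
vertex 1.112 -0.585 -0.458
endloop
endfacet
facet normal -0.577 0.601 0.553
outer loop
vertex 0.867 -0.321 -1.001
vertex 1.112 -0.585 -0.458
vertex 1.399 -0.064 -0.725
endloop
endfacet
facet normal -0.405 0.912 -0.068
outer loop
vertex 0.867 -0.321 -1.001
vertex 1.399 -0.064 -0.725
vertex 1.366 -0.127 -1.373
endloop
endfacet
facet normal -0.635 0.492 -0.596
outer loop
vertex 0.867 -0.321 -1.001
vertex 1.366 -0.127 -1.373
vertex 1.058 -0.686 -1.506
endloop
endfacet
facet normal -0.950 -0.078 -0.303
outer loop
vertex 0.867 -0.321 -1.001
vertex 1.058 -0.686 -1.506
vertex 0.901 -0.969 -0.94
endloop
endfacet
facet normal 0.028 0.443 0.896
outer loop
vertex 1.399 -0.064 -0.725
vertex 1.112 -0.585 -0.458
vertex 1.762 -0.554 -0.494
endloop
endfacet
facet normal -0.516 -0.546 0.660
outer loop
vertex 1.112 -0.585 -0.458
vertex 0.901 -0.969 -0.94
vertex 1.454 -1.113 -0.627
endloop
endfacet
facet normal -0.576 -0.656 -0.488
outer loop
vertex 0.901 -0.969 -0.94
vertex 1.058 -0.686 -1.506
vertex 1.421 -1.176 -1.275
endloop
endfacet
facet normal -0.066 0.265 -0.962
outer loop
vertex 1.058 -0.686 -1.506
vertex 1.366 -0.127 -1.373
vertex 1.708 -0.655 -1.542
endloop
endfacet
facet normal 0.307 0.946 -0.108
outer loop
vertex 1.366 -0.127 -1.373
vertex 1.399 -0.064 -0.725
vertex 1.919 -0.271 -1.06
endloop
endfacet
facet normal 0.635 -0.492 0.596
outer loop
vertex 1.953 -0.919 -0.999
vertex 1.762 -0.554 -0.494
vertex 1.454 -1.113 -0.627
endloop
endfacet
facet normal 0.405 -0.912 0.068
outer loop
vertex 1.953 -0.919 -0.999
vertex 1.454 -1.113 -0.627
vertex 1.421 -1.176 -1.275
endloop
endfacet
facet normal 0.577 -0.601 -0.553
outer loop
vertex 1.953 -0.919 -0.999
vertex 1.421 -1.176 -1.275
vertex 1.708 -0.655 -1.542
endloop
endfacet
facet normal 0.913 0.010 -0.407
outer loop
vertex 1.953 -0.919 -0.999
vertex 1.708 -0.655 -1.542
vertex 1.919 -0.271 -1.06
endloop
endfacet
facet normal 0.950 0.078 0.303
outer loop
vertex 1.953 -0.919 -0.999
vertex 1.919 -0.271 -1.06
vertex 1.762 -0.554 -0.494
endloop
endfacet
facet normal 0.066 -0.265 0.962
outer loop
vertex 1.454 -1.113 -0.627
vertex 1.762 -0.554 -0.494
vertex 1.112 -0.585 -0.458
endloop
endfacet
facet normal -0.307 -0.946 0.108
outer loop
vertex 1.421 -1.176 -1.275
vertex 1.454 -1.113 -0.627
vertex 0.901 -0.969 -0.94
endloop
endfacet
facet normal -0.028 -0.443 -0.896
outer loop
vertex 1.708 -0.655 -1.542
vertex 1.421 -1.176 -1.275
vertex 1.058 -0.686 -1.506
endloop
endfacet
facet normal 0.516 0.546 -0.660
outer loop
vertex 1.919 -0.271 -1.06
vertex 1.708 -0.655 -1.542
vertex 1.366 -0.127 -1.373
endloop
endfacet
facet normal 0.576 0.656 0.488
outer loop
vertex 1.762 -0.554 -0.494
vertex 1.919 -0.271 -1.06
vertex 1.399 -0.064 -0.725
endloop
endfacet

endsolid
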